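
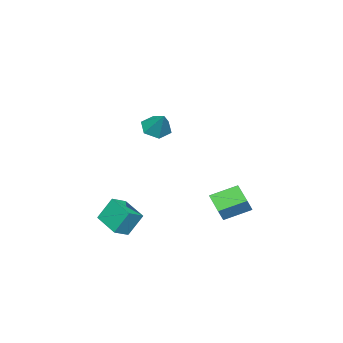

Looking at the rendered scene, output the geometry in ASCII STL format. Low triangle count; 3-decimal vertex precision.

solid 
facet normal -0.311 0.400 0.862
outer loop
vertex 2.717 -3.963 -2.577
vertex 3.581 -4.243 -2.135
vertex 3.425 -2.469 -3.015
endloop
endfacet
facet normal -0.855 0.277 -0.438
outer loop
vertex 3.899 -3.077 -4.325
vertex 2.717 -3.963 -2.577
vertex 3.425 -2.469 -3.015
endloop
endfacet
facet normal -0.311 0.400 0.862
outer loop
vertex 3.425 -2.469 -3.015
vertex 3.581 -4.243 -2.135
vertex 4.289 -2.749 -2.573
endloop
endfacet
facet normal 0.414 0.874 -0.256
outer loop
vertex 4.289 -2.749 -2.573
vertex 3.899 -3.077 -4.325
vertex 3.425 -2.469 -3.015
endloop
endfacet
facet normal -0.414 -0.874 0.256
outer loop
vertex 2.717 -3.963 -2.577
vertex 4.055 -4.851 -3.445
vertex 3.581 -4.243 -2.135
endloop
endfacet
facet normal -0.855 0.277 -0.438
outer loop
vertex 3.191 -4.571 -3.887
vertex 2.717 -3.963 -2.577
vertex 3.899 -3.077 -4.325
endloop
endfacet
facet normal -0.414 -0.874 0.256
outer loop
vertex 3.191 -4.571 -3.887
vertex 4.055 -4.851 -3.445
vertex 2.717 -3.963 -2.577
endloop
endfacet
facet normal 0.855 -0.277 0.438
outer loop
vertex 3.581 -4.243 -2.135
vertex 4.055 -4.851 -3.445
vertex 4.289 -2.749 -2.573
endloop
endfacet
facet normal 0.414 0.874 -0.256
outer loop
vertex 4.763 -3.357 -3.883
vertex 3.899 -3.077 -4.325
vertex 4.289 -2.749 -2.573
endloop
endfacet
facet normal 0.855 -0.277 0.438
outer loop
vertex 4.289 -2.749 -2.573
vertex 4.055 -4.851 -3.445
vertex 4.763 -3.357 -3.883
endloop
endfacet
facet normal 0.311 -0.400 -0.862
outer loop
vertex 4.763 -3.357 -3.883
vertex 3.191 -4.571 -3.887
vertex 3.899 -3.077 -4.325
endloop
endfacet
facet normal 0.311 -0.400 -0.862
outer loop
vertex 4.055 -4.851 -3.445
vertex 3.191 -4.571 -3.887
vertex 4.763 -3.357 -3.883
endloop
endfacet
facet normal -0.595 -0.705 0.386
outer loop
vertex -0.187 -0.692 -2.509
vertex -1.157 0.477 -1.868
vertex -0.729 -0.688 -3.338
endloop
endfacet
facet normal 0.589 -0.709 -0.388
outer loop
vertex 0.157 0.363 -3.912
vertex -0.187 -0.692 -2.509
vertex -0.729 -0.688 -3.338
endloop
endfacet
facet normal -0.595 -0.705 0.386
outer loop
vertex -0.729 -0.688 -3.338
vertex -1.157 0.477 -1.868
vertex -1.7 0.482 -2.696
endloop
endfacet
facet normal -0.548 0.005 -0.837
outer loop
vertex -1.7 0.482 -2.696
vertex 0.157 0.363 -3.912
vertex -0.729 -0.688 -3.338
endloop
endfacet
facet normal 0.548 -0.005 0.837
outer loop
vertex -0.187 -0.692 -2.509
vertex -0.271 1.528 -2.442
vertex -1.157 0.477 -1.868
endloop
endfacet
facet normal 0.587 -0.709 -0.389
outer loop
vertex 0.7 0.358 -3.084
vertex -0.187 -0.692 -2.509
vertex 0.157 0.363 -3.912
endloop
endfacet
facet normal 0.548 -0.005 0.837
outer loop
vertex 0.7 0.358 -3.084
vertex -0.271 1.528 -2.442
vertex -0.187 -0.692 -2.509
endloop
endfacet
facet normal -0.588 0.709 0.390
outer loop
vertex -1.157 0.477 -1.868
vertex -0.271 1.528 -2.442
vertex -1.7 0.482 -2.696
endloop
endfacet
facet normal -0.548 0.004 -0.837
outer loop
vertex -0.813 1.532 -3.271
vertex 0.157 0.363 -3.912
vertex -1.7 0.482 -2.696
endloop
endfacet
facet normal -0.588 0.709 0.388
outer loop
vertex -1.7 0.482 -2.696
vertex -0.271 1.528 -2.442
vertex -0.813 1.532 -3.271
endloop
endfacet
facet normal 0.595 0.705 -0.386
outer loop
vertex -0.813 1.532 -3.271
vertex 0.7 0.358 -3.084
vertex 0.157 0.363 -3.912
endloop
endfacet
facet normal 0.595 0.705 -0.386
outer loop
vertex -0.271 1.528 -2.442
vertex 0.7 0.358 -3.084
vertex -0.813 1.532 -3.271
endloop
endfacet
facet normal -0.367 -0.544 -0.755
outer loop
vertex 3.712 -2.22 2.952
vertex 2.934 -1.974 3.153
vertex 3.39 -1.525 2.608
endloop
endfacet
facet normal 0.922 0.368 -0.119
outer loop
vertex 3.712 -2.22 2.952
vertex 3.39 -1.525 2.608
vertex 3.466 -1.186 4.247
endloop
endfacet
facet normal -0.367 -0.544 -0.755
outer loop
vertex 3.39 -1.525 2.608
vertex 2.934 -1.974 3.153
vertex 2.612 -1.279 2.809
endloop
endfacet
facet normal 0.246 0.947 -0.207
outer loop
vertex 3.39 -1.525 2.608
vertex 2.612 -1.279 2.809
vertex 3.466 -1.186 4.247
endloop
endfacet
facet normal -0.366 -0.544 -0.755
outer loop
vertex 2.612 -1.279 2.809
vertex 2.934 -1.974 3.153
vertex 2.157 -1.728 3.353
endloop
endfacet
facet normal -0.511 0.822 0.251
outer loop
vertex 2.612 -1.279 2.809
vertex 2.157 -1.728 3.353
vertex 3.466 -1.186 4.247
endloop
endfacet
facet normal -0.366 -0.543 -0.756
outer loop
vertex 2.157 -1.728 3.353
vertex 2.934 -1.974 3.153
vertex 2.479 -2.424 3.697
endloop
endfacet
facet normal -0.593 0.119 0.796
outer loop
vertex 2.157 -1.728 3.353
vertex 2.479 -2.424 3.697
vertex 3.466 -1.186 4.247
endloop
endfacet
facet normal -0.365 -0.544 -0.755
outer loop
vertex 2.479 -2.424 3.697
vertex 2.934 -1.974 3.153
vertex 3.257 -2.669 3.497
endloop
endfacet
facet normal 0.083 -0.459 0.885
outer loop
vertex 2.479 -2.424 3.697
vertex 3.257 -2.669 3.497
vertex 3.466 -1.186 4.247
endloop
endfacet
facet normal -0.367 -0.544 -0.755
outer loop
vertex 3.257 -2.669 3.497
vertex 2.934 -1.974 3.153
vertex 3.712 -2.22 2.952
endloop
endfacet
facet normal 0.841 -0.334 0.426
outer loop
vertex 3.257 -2.669 3.497
vertex 3.712 -2.22 2.952
vertex 3.466 -1.186 4.247
endloop
endfacet

endsolid


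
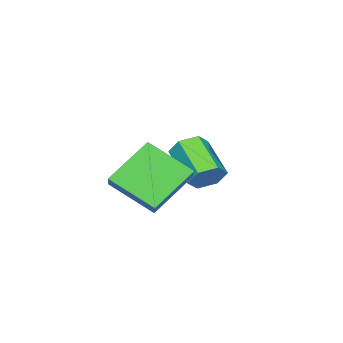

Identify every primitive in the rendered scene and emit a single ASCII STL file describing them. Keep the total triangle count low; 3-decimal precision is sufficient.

solid 
facet normal -0.680 -0.459 -0.572
outer loop
vertex -1.553 -2.811 -2.741
vertex -1.757 -1.416 -3.618
vertex -0.31 -3.308 -3.82
endloop
endfacet
facet normal 0.123 -0.840 0.528
outer loop
vertex 0.377 -2.844 -3.242
vertex -1.553 -2.811 -2.741
vertex -0.31 -3.308 -3.82
endloop
endfacet
facet normal -0.680 -0.459 -0.572
outer loop
vertex -0.31 -3.308 -3.82
vertex -1.757 -1.416 -3.618
vertex -0.513 -1.913 -4.697
endloop
endfacet
facet normal 0.723 -0.289 -0.627
outer loop
vertex -0.513 -1.913 -4.697
vertex 0.377 -2.844 -3.242
vertex -0.31 -3.308 -3.82
endloop
endfacet
facet normal -0.723 0.289 0.628
outer loop
vertex -1.553 -2.811 -2.741
vertex -1.07 -0.952 -3.04
vertex -1.757 -1.416 -3.618
endloop
endfacet
facet normal 0.123 -0.840 0.529
outer loop
vertex -0.867 -2.347 -2.163
vertex -1.553 -2.811 -2.741
vertex 0.377 -2.844 -3.242
endloop
endfacet
facet normal -0.724 0.289 0.627
outer loop
vertex -0.867 -2.347 -2.163
vertex -1.07 -0.952 -3.04
vertex -1.553 -2.811 -2.741
endloop
endfacet
facet normal -0.123 0.840 -0.528
outer loop
vertex -1.757 -1.416 -3.618
vertex -1.07 -0.952 -3.04
vertex -0.513 -1.913 -4.697
endloop
endfacet
facet normal 0.724 -0.288 -0.627
outer loop
vertex 0.173 -1.449 -4.119
vertex 0.377 -2.844 -3.242
vertex -0.513 -1.913 -4.697
endloop
endfacet
facet normal -0.123 0.840 -0.528
outer loop
vertex -0.513 -1.913 -4.697
vertex -1.07 -0.952 -3.04
vertex 0.173 -1.449 -4.119
endloop
endfacet
facet normal 0.680 0.459 0.572
outer loop
vertex 0.173 -1.449 -4.119
vertex -0.867 -2.347 -2.163
vertex 0.377 -2.844 -3.242
endloop
endfacet
facet normal 0.680 0.459 0.572
outer loop
vertex -1.07 -0.952 -3.04
vertex -0.867 -2.347 -2.163
vertex 0.173 -1.449 -4.119
endloop
endfacet
facet normal 0.454 0.717 -0.529
outer loop
vertex -2.732 -2.192 -4.445
vertex -3.207 -1.798 -4.319
vertex -2.711 -1.827 -3.932
endloop
endfacet
facet normal 0.890 -0.388 0.239
outer loop
vertex -2.732 -2.192 -4.445
vertex -2.711 -1.827 -3.932
vertex -3.418 -3.275 -3.647
endloop
endfacet
facet normal 0.891 -0.388 0.237
outer loop
vertex -3.418 -3.275 -3.647
vertex -2.711 -1.827 -3.932
vertex -3.396 -2.911 -3.134
endloop
endfacet
facet normal -0.453 -0.718 0.529
outer loop
vertex -3.418 -3.275 -3.647
vertex -3.396 -2.911 -3.134
vertex -3.893 -2.882 -3.521
endloop
endfacet
facet normal 0.454 0.718 -0.528
outer loop
vertex -2.711 -1.827 -3.932
vertex -3.207 -1.798 -4.319
vertex -3.186 -1.434 -3.806
endloop
endfacet
facet normal 0.474 0.308 0.825
outer loop
vertex -2.711 -1.827 -3.932
vertex -3.186 -1.434 -3.806
vertex -3.396 -2.911 -3.134
endloop
endfacet
facet normal 0.473 0.308 0.825
outer loop
vertex -3.396 -2.911 -3.134
vertex -3.186 -1.434 -3.806
vertex -3.872 -2.517 -3.008
endloop
endfacet
facet normal -0.454 -0.717 0.529
outer loop
vertex -3.396 -2.911 -3.134
vertex -3.872 -2.517 -3.008
vertex -3.893 -2.882 -3.521
endloop
endfacet
facet normal 0.454 0.718 -0.528
outer loop
vertex -3.186 -1.434 -3.806
vertex -3.207 -1.798 -4.319
vertex -3.682 -1.405 -4.193
endloop
endfacet
facet normal -0.416 0.695 0.586
outer loop
vertex -3.186 -1.434 -3.806
vertex -3.682 -1.405 -4.193
vertex -3.872 -2.517 -3.008
endloop
endfacet
facet normal -0.416 0.695 0.586
outer loop
vertex -3.872 -2.517 -3.008
vertex -3.682 -1.405 -4.193
vertex -4.368 -2.488 -3.395
endloop
endfacet
facet normal -0.454 -0.717 0.529
outer loop
vertex -3.872 -2.517 -3.008
vertex -4.368 -2.488 -3.395
vertex -3.893 -2.882 -3.521
endloop
endfacet
facet normal 0.453 0.718 -0.529
outer loop
vertex -3.682 -1.405 -4.193
vertex -3.207 -1.798 -4.319
vertex -3.704 -1.769 -4.706
endloop
endfacet
facet normal -0.890 0.389 -0.238
outer loop
vertex -3.682 -1.405 -4.193
vertex -3.704 -1.769 -4.706
vertex -4.368 -2.488 -3.395
endloop
endfacet
facet normal -0.891 0.387 -0.239
outer loop
vertex -4.368 -2.488 -3.395
vertex -3.704 -1.769 -4.706
vertex -4.389 -2.853 -3.908
endloop
endfacet
facet normal -0.454 -0.717 0.529
outer loop
vertex -4.368 -2.488 -3.395
vertex -4.389 -2.853 -3.908
vertex -3.893 -2.882 -3.521
endloop
endfacet
facet normal 0.454 0.717 -0.529
outer loop
vertex -3.704 -1.769 -4.706
vertex -3.207 -1.798 -4.319
vertex -3.228 -2.163 -4.832
endloop
endfacet
facet normal -0.474 -0.308 -0.825
outer loop
vertex -3.704 -1.769 -4.706
vertex -3.228 -2.163 -4.832
vertex -4.389 -2.853 -3.908
endloop
endfacet
facet normal -0.474 -0.308 -0.825
outer loop
vertex -4.389 -2.853 -3.908
vertex -3.228 -2.163 -4.832
vertex -3.914 -3.246 -4.034
endloop
endfacet
facet normal -0.454 -0.718 0.528
outer loop
vertex -4.389 -2.853 -3.908
vertex -3.914 -3.246 -4.034
vertex -3.893 -2.882 -3.521
endloop
endfacet
facet normal 0.454 0.717 -0.529
outer loop
vertex -3.228 -2.163 -4.832
vertex -3.207 -1.798 -4.319
vertex -2.732 -2.192 -4.445
endloop
endfacet
facet normal 0.416 -0.695 -0.586
outer loop
vertex -3.228 -2.163 -4.832
vertex -2.732 -2.192 -4.445
vertex -3.914 -3.246 -4.034
endloop
endfacet
facet normal 0.416 -0.695 -0.586
outer loop
vertex -3.914 -3.246 -4.034
vertex -2.732 -2.192 -4.445
vertex -3.418 -3.275 -3.647
endloop
endfacet
facet normal -0.454 -0.718 0.528
outer loop
vertex -3.914 -3.246 -4.034
vertex -3.418 -3.275 -3.647
vertex -3.893 -2.882 -3.521
endloop
endfacet

endsolid


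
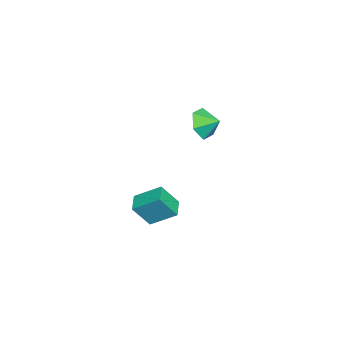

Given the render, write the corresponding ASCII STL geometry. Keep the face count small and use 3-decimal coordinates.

solid 
facet normal -0.968 -0.141 0.210
outer loop
vertex 0.051 -3.353 -3.613
vertex 0.04 -1.919 -2.699
vertex -0.353 -2.523 -4.92
endloop
endfacet
facet normal 0.006 -0.843 -0.537
outer loop
vertex 0.76 -2.361 -5.161
vertex 0.051 -3.353 -3.613
vertex -0.353 -2.523 -4.92
endloop
endfacet
facet normal -0.968 -0.141 0.210
outer loop
vertex -0.353 -2.523 -4.92
vertex 0.04 -1.919 -2.699
vertex -0.364 -1.09 -4.006
endloop
endfacet
facet normal -0.252 0.519 -0.817
outer loop
vertex -0.364 -1.09 -4.006
vertex 0.76 -2.361 -5.161
vertex -0.353 -2.523 -4.92
endloop
endfacet
facet normal 0.252 -0.519 0.817
outer loop
vertex 0.051 -3.353 -3.613
vertex 1.153 -1.757 -2.94
vertex 0.04 -1.919 -2.699
endloop
endfacet
facet normal 0.007 -0.843 -0.537
outer loop
vertex 1.164 -3.19 -3.854
vertex 0.051 -3.353 -3.613
vertex 0.76 -2.361 -5.161
endloop
endfacet
facet normal 0.253 -0.519 0.817
outer loop
vertex 1.164 -3.19 -3.854
vertex 1.153 -1.757 -2.94
vertex 0.051 -3.353 -3.613
endloop
endfacet
facet normal -0.006 0.844 0.537
outer loop
vertex 0.04 -1.919 -2.699
vertex 1.153 -1.757 -2.94
vertex -0.364 -1.09 -4.006
endloop
endfacet
facet normal -0.253 0.519 -0.817
outer loop
vertex 0.749 -0.927 -4.247
vertex 0.76 -2.361 -5.161
vertex -0.364 -1.09 -4.006
endloop
endfacet
facet normal -0.007 0.843 0.538
outer loop
vertex -0.364 -1.09 -4.006
vertex 1.153 -1.757 -2.94
vertex 0.749 -0.927 -4.247
endloop
endfacet
facet normal 0.968 0.141 -0.210
outer loop
vertex 0.749 -0.927 -4.247
vertex 1.164 -3.19 -3.854
vertex 0.76 -2.361 -5.161
endloop
endfacet
facet normal 0.968 0.141 -0.210
outer loop
vertex 1.153 -1.757 -2.94
vertex 1.164 -3.19 -3.854
vertex 0.749 -0.927 -4.247
endloop
endfacet
facet normal -0.207 -0.882 -0.424
outer loop
vertex 1.011 0.447 1.729
vertex 0.295 0.275 2.436
vertex 0.051 0.75 1.567
endloop
endfacet
facet normal 0.336 0.856 -0.392
outer loop
vertex 1.011 0.447 1.729
vertex 0.051 0.75 1.567
vertex 0.505 1.165 2.864
endloop
endfacet
facet normal -0.207 -0.882 -0.424
outer loop
vertex 0.051 0.75 1.567
vertex 0.295 0.275 2.436
vertex -0.665 0.578 2.274
endloop
endfacet
facet normal -0.377 0.912 -0.160
outer loop
vertex 0.051 0.75 1.567
vertex -0.665 0.578 2.274
vertex 0.505 1.165 2.864
endloop
endfacet
facet normal -0.207 -0.882 -0.424
outer loop
vertex -0.665 0.578 2.274
vertex 0.295 0.275 2.436
vertex -0.42 0.103 3.142
endloop
endfacet
facet normal -0.577 0.637 0.511
outer loop
vertex -0.665 0.578 2.274
vertex -0.42 0.103 3.142
vertex 0.505 1.165 2.864
endloop
endfacet
facet normal -0.207 -0.881 -0.425
outer loop
vertex -0.42 0.103 3.142
vertex 0.295 0.275 2.436
vertex 0.54 -0.201 3.304
endloop
endfacet
facet normal -0.064 0.304 0.950
outer loop
vertex -0.42 0.103 3.142
vertex 0.54 -0.201 3.304
vertex 0.505 1.165 2.864
endloop
endfacet
facet normal -0.207 -0.881 -0.425
outer loop
vertex 0.54 -0.201 3.304
vertex 0.295 0.275 2.436
vertex 1.256 -0.029 2.598
endloop
endfacet
facet normal 0.649 0.248 0.719
outer loop
vertex 0.54 -0.201 3.304
vertex 1.256 -0.029 2.598
vertex 0.505 1.165 2.864
endloop
endfacet
facet normal -0.207 -0.881 -0.424
outer loop
vertex 1.256 -0.029 2.598
vertex 0.295 0.275 2.436
vertex 1.011 0.447 1.729
endloop
endfacet
facet normal 0.850 0.524 0.047
outer loop
vertex 1.256 -0.029 2.598
vertex 1.011 0.447 1.729
vertex 0.505 1.165 2.864
endloop
endfacet

endsolid


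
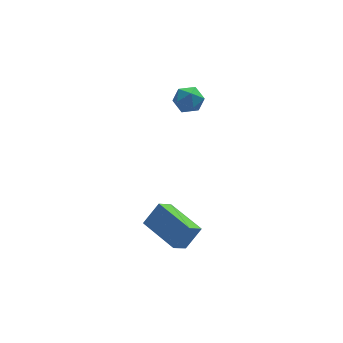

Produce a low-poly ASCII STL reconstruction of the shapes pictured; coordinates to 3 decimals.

solid 
facet normal -0.653 -0.472 0.592
outer loop
vertex -0.564 -4.618 -2.351
vertex -1.598 -2.763 -2.012
vertex -1.355 -4.863 -3.418
endloop
endfacet
facet normal 0.480 -0.863 -0.158
outer loop
vertex -0.682 -4.377 -4.028
vertex -0.564 -4.618 -2.351
vertex -1.355 -4.863 -3.418
endloop
endfacet
facet normal -0.653 -0.472 0.592
outer loop
vertex -1.355 -4.863 -3.418
vertex -1.598 -2.763 -2.012
vertex -2.388 -3.008 -3.079
endloop
endfacet
facet normal -0.585 -0.181 -0.790
outer loop
vertex -2.388 -3.008 -3.079
vertex -0.682 -4.377 -4.028
vertex -1.355 -4.863 -3.418
endloop
endfacet
facet normal 0.585 0.182 0.790
outer loop
vertex -0.564 -4.618 -2.351
vertex -0.925 -2.277 -2.622
vertex -1.598 -2.763 -2.012
endloop
endfacet
facet normal 0.481 -0.863 -0.158
outer loop
vertex 0.108 -4.132 -2.961
vertex -0.564 -4.618 -2.351
vertex -0.682 -4.377 -4.028
endloop
endfacet
facet normal 0.586 0.182 0.790
outer loop
vertex 0.108 -4.132 -2.961
vertex -0.925 -2.277 -2.622
vertex -0.564 -4.618 -2.351
endloop
endfacet
facet normal -0.480 0.863 0.158
outer loop
vertex -1.598 -2.763 -2.012
vertex -0.925 -2.277 -2.622
vertex -2.388 -3.008 -3.079
endloop
endfacet
facet normal -0.585 -0.182 -0.790
outer loop
vertex -1.716 -2.522 -3.689
vertex -0.682 -4.377 -4.028
vertex -2.388 -3.008 -3.079
endloop
endfacet
facet normal -0.480 0.863 0.158
outer loop
vertex -2.388 -3.008 -3.079
vertex -0.925 -2.277 -2.622
vertex -1.716 -2.522 -3.689
endloop
endfacet
facet normal 0.653 0.472 -0.592
outer loop
vertex -1.716 -2.522 -3.689
vertex 0.108 -4.132 -2.961
vertex -0.682 -4.377 -4.028
endloop
endfacet
facet normal 0.653 0.472 -0.592
outer loop
vertex -0.925 -2.277 -2.622
vertex 0.108 -4.132 -2.961
vertex -1.716 -2.522 -3.689
endloop
endfacet
facet normal -0.433 0.763 -0.479
outer loop
vertex 0.804 2.501 0.443
vertex 0.147 2.457 0.967
vertex 0.804 2.948 1.155
endloop
endfacet
facet normal 0.279 0.813 -0.511
outer loop
vertex 0.804 2.501 0.443
vertex 0.804 2.948 1.155
vertex 1.504 2.553 0.908
endloop
endfacet
facet normal 0.528 0.221 -0.820
outer loop
vertex 0.804 2.501 0.443
vertex 1.504 2.553 0.908
vertex 1.28 1.817 0.565
endloop
endfacet
facet normal -0.030 -0.196 -0.980
outer loop
vertex 0.804 2.501 0.443
vertex 1.28 1.817 0.565
vertex 0.441 1.759 0.602
endloop
endfacet
facet normal -0.623 0.140 -0.770
outer loop
vertex 0.804 2.501 0.443
vertex 0.441 1.759 0.602
vertex 0.147 2.457 0.967
endloop
endfacet
facet normal 0.527 0.835 0.159
outer loop
vertex 1.504 2.553 0.908
vertex 0.804 2.948 1.155
vertex 1.279 2.541 1.718
endloop
endfacet
facet normal -0.623 0.754 0.207
outer loop
vertex 0.804 2.948 1.155
vertex 0.147 2.457 0.967
vertex 0.44 2.483 1.755
endloop
endfacet
facet normal -0.931 -0.255 -0.262
outer loop
vertex 0.147 2.457 0.967
vertex 0.441 1.759 0.602
vertex 0.216 1.747 1.412
endloop
endfacet
facet normal 0.029 -0.798 -0.601
outer loop
vertex 0.441 1.759 0.602
vertex 1.28 1.817 0.565
vertex 0.916 1.352 1.165
endloop
endfacet
facet normal 0.931 -0.124 -0.342
outer loop
vertex 1.28 1.817 0.565
vertex 1.504 2.553 0.908
vertex 1.573 1.843 1.353
endloop
endfacet
facet normal 0.030 0.196 0.980
outer loop
vertex 0.916 1.799 1.877
vertex 1.279 2.541 1.718
vertex 0.44 2.483 1.755
endloop
endfacet
facet normal -0.528 -0.221 0.820
outer loop
vertex 0.916 1.799 1.877
vertex 0.44 2.483 1.755
vertex 0.216 1.747 1.412
endloop
endfacet
facet normal -0.279 -0.813 0.511
outer loop
vertex 0.916 1.799 1.877
vertex 0.216 1.747 1.412
vertex 0.916 1.352 1.165
endloop
endfacet
facet normal 0.433 -0.763 0.479
outer loop
vertex 0.916 1.799 1.877
vertex 0.916 1.352 1.165
vertex 1.573 1.843 1.353
endloop
endfacet
facet normal 0.623 -0.140 0.770
outer loop
vertex 0.916 1.799 1.877
vertex 1.573 1.843 1.353
vertex 1.279 2.541 1.718
endloop
endfacet
facet normal -0.029 0.798 0.601
outer loop
vertex 0.44 2.483 1.755
vertex 1.279 2.541 1.718
vertex 0.804 2.948 1.155
endloop
endfacet
facet normal -0.931 0.124 0.342
outer loop
vertex 0.216 1.747 1.412
vertex 0.44 2.483 1.755
vertex 0.147 2.457 0.967
endloop
endfacet
facet normal -0.527 -0.835 -0.159
outer loop
vertex 0.916 1.352 1.165
vertex 0.216 1.747 1.412
vertex 0.441 1.759 0.602
endloop
endfacet
facet normal 0.623 -0.754 -0.207
outer loop
vertex 1.573 1.843 1.353
vertex 0.916 1.352 1.165
vertex 1.28 1.817 0.565
endloop
endfacet
facet normal 0.931 0.255 0.262
outer loop
vertex 1.279 2.541 1.718
vertex 1.573 1.843 1.353
vertex 1.504 2.553 0.908
endloop
endfacet

endsolid


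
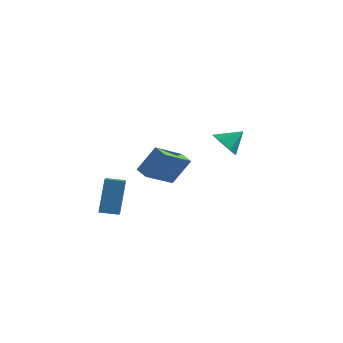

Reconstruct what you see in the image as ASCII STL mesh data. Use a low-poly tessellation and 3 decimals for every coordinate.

solid 
facet normal -0.930 -0.344 0.129
outer loop
vertex -3.364 -0.494 -2.405
vertex -4.124 1.245 -3.257
vertex -3.293 -1.406 -4.328
endloop
endfacet
facet normal 0.365 -0.836 0.410
outer loop
vertex -2.316 -1.045 -4.463
vertex -3.364 -0.494 -2.405
vertex -3.293 -1.406 -4.328
endloop
endfacet
facet normal -0.930 -0.344 0.129
outer loop
vertex -3.293 -1.406 -4.328
vertex -4.124 1.245 -3.257
vertex -4.053 0.333 -5.18
endloop
endfacet
facet normal 0.033 -0.428 -0.903
outer loop
vertex -4.053 0.333 -5.18
vertex -2.316 -1.045 -4.463
vertex -3.293 -1.406 -4.328
endloop
endfacet
facet normal -0.033 0.428 0.903
outer loop
vertex -3.364 -0.494 -2.405
vertex -3.147 1.606 -3.392
vertex -4.124 1.245 -3.257
endloop
endfacet
facet normal 0.365 -0.836 0.410
outer loop
vertex -2.387 -0.133 -2.54
vertex -3.364 -0.494 -2.405
vertex -2.316 -1.045 -4.463
endloop
endfacet
facet normal -0.033 0.428 0.903
outer loop
vertex -2.387 -0.133 -2.54
vertex -3.147 1.606 -3.392
vertex -3.364 -0.494 -2.405
endloop
endfacet
facet normal -0.365 0.836 -0.410
outer loop
vertex -4.124 1.245 -3.257
vertex -3.147 1.606 -3.392
vertex -4.053 0.333 -5.18
endloop
endfacet
facet normal 0.033 -0.428 -0.903
outer loop
vertex -3.076 0.694 -5.315
vertex -2.316 -1.045 -4.463
vertex -4.053 0.333 -5.18
endloop
endfacet
facet normal -0.365 0.836 -0.410
outer loop
vertex -4.053 0.333 -5.18
vertex -3.147 1.606 -3.392
vertex -3.076 0.694 -5.315
endloop
endfacet
facet normal 0.930 0.344 -0.129
outer loop
vertex -3.076 0.694 -5.315
vertex -2.387 -0.133 -2.54
vertex -2.316 -1.045 -4.463
endloop
endfacet
facet normal 0.930 0.344 -0.129
outer loop
vertex -3.147 1.606 -3.392
vertex -2.387 -0.133 -2.54
vertex -3.076 0.694 -5.315
endloop
endfacet
facet normal -0.829 0.508 0.232
outer loop
vertex -1.611 1.888 -0.842
vertex -0.867 3.598 -1.931
vertex -2.39 1.289 -2.314
endloop
endfacet
facet normal -0.344 -0.792 0.504
outer loop
vertex -1.693 0.862 -2.509
vertex -1.611 1.888 -0.842
vertex -2.39 1.289 -2.314
endloop
endfacet
facet normal -0.829 0.508 0.232
outer loop
vertex -2.39 1.289 -2.314
vertex -0.867 3.598 -1.931
vertex -1.646 2.999 -3.403
endloop
endfacet
facet normal -0.440 -0.338 -0.832
outer loop
vertex -1.646 2.999 -3.403
vertex -1.693 0.862 -2.509
vertex -2.39 1.289 -2.314
endloop
endfacet
facet normal 0.440 0.338 0.832
outer loop
vertex -1.611 1.888 -0.842
vertex -0.17 3.171 -2.126
vertex -0.867 3.598 -1.931
endloop
endfacet
facet normal -0.344 -0.792 0.504
outer loop
vertex -0.914 1.461 -1.037
vertex -1.611 1.888 -0.842
vertex -1.693 0.862 -2.509
endloop
endfacet
facet normal 0.440 0.338 0.832
outer loop
vertex -0.914 1.461 -1.037
vertex -0.17 3.171 -2.126
vertex -1.611 1.888 -0.842
endloop
endfacet
facet normal 0.344 0.792 -0.504
outer loop
vertex -0.867 3.598 -1.931
vertex -0.17 3.171 -2.126
vertex -1.646 2.999 -3.403
endloop
endfacet
facet normal -0.440 -0.338 -0.832
outer loop
vertex -0.949 2.572 -3.598
vertex -1.693 0.862 -2.509
vertex -1.646 2.999 -3.403
endloop
endfacet
facet normal 0.344 0.792 -0.504
outer loop
vertex -1.646 2.999 -3.403
vertex -0.17 3.171 -2.126
vertex -0.949 2.572 -3.598
endloop
endfacet
facet normal 0.829 -0.508 -0.232
outer loop
vertex -0.949 2.572 -3.598
vertex -0.914 1.461 -1.037
vertex -1.693 0.862 -2.509
endloop
endfacet
facet normal 0.829 -0.508 -0.232
outer loop
vertex -0.17 3.171 -2.126
vertex -0.914 1.461 -1.037
vertex -0.949 2.572 -3.598
endloop
endfacet
facet normal -0.572 -0.550 -0.609
outer loop
vertex 4.122 -2.365 1.874
vertex 3.565 -1.75 1.842
vertex 4.183 -1.78 1.289
endloop
endfacet
facet normal 0.994 -0.112 -0.009
outer loop
vertex 4.122 -2.365 1.874
vertex 4.183 -1.78 1.289
vertex 4.275 -1.07 2.598
endloop
endfacet
facet normal -0.572 -0.550 -0.609
outer loop
vertex 4.183 -1.78 1.289
vertex 3.565 -1.75 1.842
vertex 3.626 -1.165 1.257
endloop
endfacet
facet normal 0.695 0.610 -0.380
outer loop
vertex 4.183 -1.78 1.289
vertex 3.626 -1.165 1.257
vertex 4.275 -1.07 2.598
endloop
endfacet
facet normal -0.572 -0.549 -0.609
outer loop
vertex 3.626 -1.165 1.257
vertex 3.565 -1.75 1.842
vertex 3.009 -1.136 1.811
endloop
endfacet
facet normal -0.012 0.998 -0.065
outer loop
vertex 3.626 -1.165 1.257
vertex 3.009 -1.136 1.811
vertex 4.275 -1.07 2.598
endloop
endfacet
facet normal -0.572 -0.549 -0.609
outer loop
vertex 3.009 -1.136 1.811
vertex 3.565 -1.75 1.842
vertex 2.948 -1.721 2.396
endloop
endfacet
facet normal -0.420 0.663 0.620
outer loop
vertex 3.009 -1.136 1.811
vertex 2.948 -1.721 2.396
vertex 4.275 -1.07 2.598
endloop
endfacet
facet normal -0.573 -0.549 -0.609
outer loop
vertex 2.948 -1.721 2.396
vertex 3.565 -1.75 1.842
vertex 3.504 -2.336 2.427
endloop
endfacet
facet normal -0.121 -0.060 0.991
outer loop
vertex 2.948 -1.721 2.396
vertex 3.504 -2.336 2.427
vertex 4.275 -1.07 2.598
endloop
endfacet
facet normal -0.571 -0.549 -0.610
outer loop
vertex 3.504 -2.336 2.427
vertex 3.565 -1.75 1.842
vertex 4.122 -2.365 1.874
endloop
endfacet
facet normal 0.585 -0.447 0.677
outer loop
vertex 3.504 -2.336 2.427
vertex 4.122 -2.365 1.874
vertex 4.275 -1.07 2.598
endloop
endfacet

endsolid


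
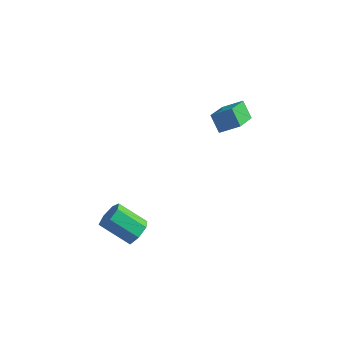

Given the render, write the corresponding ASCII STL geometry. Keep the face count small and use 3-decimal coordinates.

solid 
facet normal 0.806 0.124 -0.579
outer loop
vertex -0.161 -2.212 -2.038
vertex -0.486 -1.694 -2.379
vertex -0.082 -1.655 -1.809
endloop
endfacet
facet normal 0.578 -0.379 0.723
outer loop
vertex -0.161 -2.212 -2.038
vertex -0.082 -1.655 -1.809
vertex -1.409 -2.404 -1.14
endloop
endfacet
facet normal 0.578 -0.379 0.723
outer loop
vertex -1.409 -2.404 -1.14
vertex -0.082 -1.655 -1.809
vertex -1.33 -1.847 -0.911
endloop
endfacet
facet normal -0.806 -0.124 0.579
outer loop
vertex -1.409 -2.404 -1.14
vertex -1.33 -1.847 -0.911
vertex -1.734 -1.886 -1.481
endloop
endfacet
facet normal 0.806 0.124 -0.579
outer loop
vertex -0.082 -1.655 -1.809
vertex -0.486 -1.694 -2.379
vertex -0.307 -1.127 -2.009
endloop
endfacet
facet normal 0.463 0.480 0.746
outer loop
vertex -0.082 -1.655 -1.809
vertex -0.307 -1.127 -2.009
vertex -1.33 -1.847 -0.911
endloop
endfacet
facet normal 0.463 0.480 0.746
outer loop
vertex -1.33 -1.847 -0.911
vertex -0.307 -1.127 -2.009
vertex -1.555 -1.319 -1.111
endloop
endfacet
facet normal -0.806 -0.124 0.579
outer loop
vertex -1.33 -1.847 -0.911
vertex -1.555 -1.319 -1.111
vertex -1.734 -1.886 -1.481
endloop
endfacet
facet normal 0.805 0.124 -0.580
outer loop
vertex -0.307 -1.127 -2.009
vertex -0.486 -1.694 -2.379
vertex -0.667 -1.027 -2.488
endloop
endfacet
facet normal -0.002 0.979 0.206
outer loop
vertex -0.307 -1.127 -2.009
vertex -0.667 -1.027 -2.488
vertex -1.555 -1.319 -1.111
endloop
endfacet
facet normal -0.002 0.979 0.206
outer loop
vertex -1.555 -1.319 -1.111
vertex -0.667 -1.027 -2.488
vertex -1.915 -1.219 -1.59
endloop
endfacet
facet normal -0.805 -0.124 0.580
outer loop
vertex -1.555 -1.319 -1.111
vertex -1.915 -1.219 -1.59
vertex -1.734 -1.886 -1.481
endloop
endfacet
facet normal 0.805 0.124 -0.580
outer loop
vertex -0.667 -1.027 -2.488
vertex -0.486 -1.694 -2.379
vertex -0.891 -1.429 -2.885
endloop
endfacet
facet normal -0.464 0.740 -0.487
outer loop
vertex -0.667 -1.027 -2.488
vertex -0.891 -1.429 -2.885
vertex -1.915 -1.219 -1.59
endloop
endfacet
facet normal -0.464 0.740 -0.487
outer loop
vertex -1.915 -1.219 -1.59
vertex -0.891 -1.429 -2.885
vertex -2.139 -1.621 -1.987
endloop
endfacet
facet normal -0.805 -0.124 0.580
outer loop
vertex -1.915 -1.219 -1.59
vertex -2.139 -1.621 -1.987
vertex -1.734 -1.886 -1.481
endloop
endfacet
facet normal 0.806 0.125 -0.579
outer loop
vertex -0.891 -1.429 -2.885
vertex -0.486 -1.694 -2.379
vertex -0.809 -2.03 -2.901
endloop
endfacet
facet normal -0.577 -0.057 -0.815
outer loop
vertex -0.891 -1.429 -2.885
vertex -0.809 -2.03 -2.901
vertex -2.139 -1.621 -1.987
endloop
endfacet
facet normal -0.577 -0.057 -0.814
outer loop
vertex -2.139 -1.621 -1.987
vertex -0.809 -2.03 -2.901
vertex -2.058 -2.222 -2.002
endloop
endfacet
facet normal -0.805 -0.123 0.580
outer loop
vertex -2.139 -1.621 -1.987
vertex -2.058 -2.222 -2.002
vertex -1.734 -1.886 -1.481
endloop
endfacet
facet normal 0.806 0.124 -0.578
outer loop
vertex -0.809 -2.03 -2.901
vertex -0.486 -1.694 -2.379
vertex -0.485 -2.379 -2.524
endloop
endfacet
facet normal -0.256 -0.809 -0.529
outer loop
vertex -0.809 -2.03 -2.901
vertex -0.485 -2.379 -2.524
vertex -2.058 -2.222 -2.002
endloop
endfacet
facet normal -0.256 -0.809 -0.529
outer loop
vertex -2.058 -2.222 -2.002
vertex -0.485 -2.379 -2.524
vertex -1.733 -2.571 -1.626
endloop
endfacet
facet normal -0.805 -0.124 0.580
outer loop
vertex -2.058 -2.222 -2.002
vertex -1.733 -2.571 -1.626
vertex -1.734 -1.886 -1.481
endloop
endfacet
facet normal 0.805 0.124 -0.580
outer loop
vertex -0.485 -2.379 -2.524
vertex -0.486 -1.694 -2.379
vertex -0.161 -2.212 -2.038
endloop
endfacet
facet normal 0.258 -0.953 0.155
outer loop
vertex -0.485 -2.379 -2.524
vertex -0.161 -2.212 -2.038
vertex -1.733 -2.571 -1.626
endloop
endfacet
facet normal 0.258 -0.953 0.155
outer loop
vertex -1.733 -2.571 -1.626
vertex -0.161 -2.212 -2.038
vertex -1.409 -2.404 -1.14
endloop
endfacet
facet normal -0.805 -0.124 0.580
outer loop
vertex -1.733 -2.571 -1.626
vertex -1.409 -2.404 -1.14
vertex -1.734 -1.886 -1.481
endloop
endfacet
facet normal -0.588 0.348 0.730
outer loop
vertex 2.123 1.985 4.208
vertex 1.947 3.561 3.314
vertex 1.32 1.626 3.732
endloop
endfacet
facet normal 0.096 -0.866 0.491
outer loop
vertex 1.873 1.299 3.046
vertex 2.123 1.985 4.208
vertex 1.32 1.626 3.732
endloop
endfacet
facet normal -0.588 0.348 0.730
outer loop
vertex 1.32 1.626 3.732
vertex 1.947 3.561 3.314
vertex 1.144 3.202 2.838
endloop
endfacet
facet normal -0.803 -0.360 -0.476
outer loop
vertex 1.144 3.202 2.838
vertex 1.873 1.299 3.046
vertex 1.32 1.626 3.732
endloop
endfacet
facet normal 0.803 0.360 0.476
outer loop
vertex 2.123 1.985 4.208
vertex 2.5 3.234 2.628
vertex 1.947 3.561 3.314
endloop
endfacet
facet normal 0.096 -0.866 0.491
outer loop
vertex 2.676 1.658 3.522
vertex 2.123 1.985 4.208
vertex 1.873 1.299 3.046
endloop
endfacet
facet normal 0.803 0.360 0.476
outer loop
vertex 2.676 1.658 3.522
vertex 2.5 3.234 2.628
vertex 2.123 1.985 4.208
endloop
endfacet
facet normal -0.096 0.866 -0.491
outer loop
vertex 1.947 3.561 3.314
vertex 2.5 3.234 2.628
vertex 1.144 3.202 2.838
endloop
endfacet
facet normal -0.803 -0.360 -0.476
outer loop
vertex 1.697 2.875 2.152
vertex 1.873 1.299 3.046
vertex 1.144 3.202 2.838
endloop
endfacet
facet normal -0.096 0.866 -0.491
outer loop
vertex 1.144 3.202 2.838
vertex 2.5 3.234 2.628
vertex 1.697 2.875 2.152
endloop
endfacet
facet normal 0.588 -0.348 -0.730
outer loop
vertex 1.697 2.875 2.152
vertex 2.676 1.658 3.522
vertex 1.873 1.299 3.046
endloop
endfacet
facet normal 0.588 -0.348 -0.730
outer loop
vertex 2.5 3.234 2.628
vertex 2.676 1.658 3.522
vertex 1.697 2.875 2.152
endloop
endfacet

endsolid


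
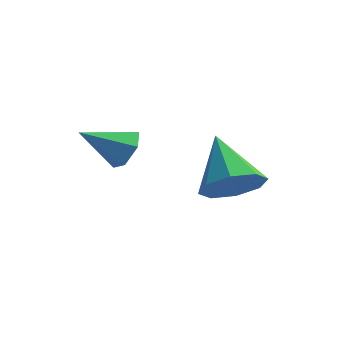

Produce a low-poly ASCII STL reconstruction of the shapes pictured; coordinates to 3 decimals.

solid 
facet normal 0.565 0.642 -0.518
outer loop
vertex -1.054 -2.207 -1.532
vertex -1.367 -1.781 -1.346
vertex -0.916 -1.945 -1.057
endloop
endfacet
facet normal 0.514 -0.806 0.295
outer loop
vertex -1.054 -2.207 -1.532
vertex -0.916 -1.945 -1.057
vertex -2.033 -2.539 -0.734
endloop
endfacet
facet normal 0.566 0.641 -0.519
outer loop
vertex -0.916 -1.945 -1.057
vertex -1.367 -1.781 -1.346
vertex -1.228 -1.519 -0.871
endloop
endfacet
facet normal 0.347 -0.150 0.926
outer loop
vertex -0.916 -1.945 -1.057
vertex -1.228 -1.519 -0.871
vertex -2.033 -2.539 -0.734
endloop
endfacet
facet normal 0.565 0.642 -0.519
outer loop
vertex -1.228 -1.519 -0.871
vertex -1.367 -1.781 -1.346
vertex -1.679 -1.356 -1.16
endloop
endfacet
facet normal -0.381 0.412 0.828
outer loop
vertex -1.228 -1.519 -0.871
vertex -1.679 -1.356 -1.16
vertex -2.033 -2.539 -0.734
endloop
endfacet
facet normal 0.565 0.642 -0.519
outer loop
vertex -1.679 -1.356 -1.16
vertex -1.367 -1.781 -1.346
vertex -1.818 -1.618 -1.635
endloop
endfacet
facet normal -0.943 0.318 0.100
outer loop
vertex -1.679 -1.356 -1.16
vertex -1.818 -1.618 -1.635
vertex -2.033 -2.539 -0.734
endloop
endfacet
facet normal 0.564 0.642 -0.518
outer loop
vertex -1.818 -1.618 -1.635
vertex -1.367 -1.781 -1.346
vertex -1.505 -2.043 -1.821
endloop
endfacet
facet normal -0.776 -0.339 -0.532
outer loop
vertex -1.818 -1.618 -1.635
vertex -1.505 -2.043 -1.821
vertex -2.033 -2.539 -0.734
endloop
endfacet
facet normal 0.565 0.642 -0.518
outer loop
vertex -1.505 -2.043 -1.821
vertex -1.367 -1.781 -1.346
vertex -1.054 -2.207 -1.532
endloop
endfacet
facet normal -0.049 -0.899 -0.434
outer loop
vertex -1.505 -2.043 -1.821
vertex -1.054 -2.207 -1.532
vertex -2.033 -2.539 -0.734
endloop
endfacet
facet normal 0.638 -0.433 -0.637
outer loop
vertex 1.502 -1.044 -1.469
vertex 0.951 -1.087 -1.991
vertex 1.481 -0.573 -1.81
endloop
endfacet
facet normal 0.429 0.542 0.722
outer loop
vertex 1.502 -1.044 -1.469
vertex 1.481 -0.573 -1.81
vertex -0.011 -0.433 -1.029
endloop
endfacet
facet normal 0.638 -0.433 -0.637
outer loop
vertex 1.481 -0.573 -1.81
vertex 0.951 -1.087 -1.991
vertex 1.15 -0.403 -2.257
endloop
endfacet
facet normal 0.202 0.956 0.214
outer loop
vertex 1.481 -0.573 -1.81
vertex 1.15 -0.403 -2.257
vertex -0.011 -0.433 -1.029
endloop
endfacet
facet normal 0.637 -0.433 -0.638
outer loop
vertex 1.15 -0.403 -2.257
vertex 0.951 -1.087 -1.991
vertex 0.702 -0.633 -2.548
endloop
endfacet
facet normal -0.301 0.917 -0.262
outer loop
vertex 1.15 -0.403 -2.257
vertex 0.702 -0.633 -2.548
vertex -0.011 -0.433 -1.029
endloop
endfacet
facet normal 0.638 -0.432 -0.637
outer loop
vertex 0.702 -0.633 -2.548
vertex 0.951 -1.087 -1.991
vertex 0.401 -1.129 -2.513
endloop
endfacet
facet normal -0.786 0.447 -0.428
outer loop
vertex 0.702 -0.633 -2.548
vertex 0.401 -1.129 -2.513
vertex -0.011 -0.433 -1.029
endloop
endfacet
facet normal 0.638 -0.433 -0.637
outer loop
vertex 0.401 -1.129 -2.513
vertex 0.951 -1.087 -1.991
vertex 0.421 -1.6 -2.173
endloop
endfacet
facet normal -0.967 -0.175 -0.186
outer loop
vertex 0.401 -1.129 -2.513
vertex 0.421 -1.6 -2.173
vertex -0.011 -0.433 -1.029
endloop
endfacet
facet normal 0.637 -0.432 -0.638
outer loop
vertex 0.421 -1.6 -2.173
vertex 0.951 -1.087 -1.991
vertex 0.753 -1.77 -1.726
endloop
endfacet
facet normal -0.739 -0.591 0.324
outer loop
vertex 0.421 -1.6 -2.173
vertex 0.753 -1.77 -1.726
vertex -0.011 -0.433 -1.029
endloop
endfacet
facet normal 0.638 -0.432 -0.638
outer loop
vertex 0.753 -1.77 -1.726
vertex 0.951 -1.087 -1.991
vertex 1.2 -1.54 -1.435
endloop
endfacet
facet normal -0.237 -0.552 0.800
outer loop
vertex 0.753 -1.77 -1.726
vertex 1.2 -1.54 -1.435
vertex -0.011 -0.433 -1.029
endloop
endfacet
facet normal 0.638 -0.432 -0.638
outer loop
vertex 1.2 -1.54 -1.435
vertex 0.951 -1.087 -1.991
vertex 1.502 -1.044 -1.469
endloop
endfacet
facet normal 0.247 -0.084 0.965
outer loop
vertex 1.2 -1.54 -1.435
vertex 1.502 -1.044 -1.469
vertex -0.011 -0.433 -1.029
endloop
endfacet

endsolid


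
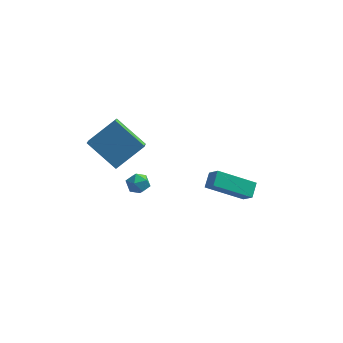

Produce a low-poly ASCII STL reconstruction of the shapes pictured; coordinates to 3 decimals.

solid 
facet normal -0.921 0.380 -0.082
outer loop
vertex -3.625 1.834 -2.618
vertex -3.763 1.632 -2.002
vertex -3.506 2.234 -2.103
endloop
endfacet
facet normal -0.457 0.751 -0.478
outer loop
vertex -3.625 1.834 -2.618
vertex -3.506 2.234 -2.103
vertex -3.066 2.188 -2.596
endloop
endfacet
facet normal -0.154 0.301 -0.941
outer loop
vertex -3.625 1.834 -2.618
vertex -3.066 2.188 -2.596
vertex -3.051 1.558 -2.8
endloop
endfacet
facet normal -0.432 -0.349 -0.832
outer loop
vertex -3.625 1.834 -2.618
vertex -3.051 1.558 -2.8
vertex -3.482 1.214 -2.432
endloop
endfacet
facet normal -0.906 -0.299 -0.301
outer loop
vertex -3.625 1.834 -2.618
vertex -3.482 1.214 -2.432
vertex -3.763 1.632 -2.002
endloop
endfacet
facet normal 0.053 0.998 -0.046
outer loop
vertex -3.066 2.188 -2.596
vertex -3.506 2.234 -2.103
vertex -2.858 2.206 -1.968
endloop
endfacet
facet normal -0.698 0.398 0.595
outer loop
vertex -3.506 2.234 -2.103
vertex -3.763 1.632 -2.002
vertex -3.289 1.862 -1.6
endloop
endfacet
facet normal -0.671 -0.701 0.242
outer loop
vertex -3.763 1.632 -2.002
vertex -3.482 1.214 -2.432
vertex -3.274 1.232 -1.804
endloop
endfacet
facet normal 0.095 -0.780 -0.618
outer loop
vertex -3.482 1.214 -2.432
vertex -3.051 1.558 -2.8
vertex -2.834 1.186 -2.297
endloop
endfacet
facet normal 0.543 0.270 -0.795
outer loop
vertex -3.051 1.558 -2.8
vertex -3.066 2.188 -2.596
vertex -2.577 1.788 -2.398
endloop
endfacet
facet normal 0.432 0.349 0.832
outer loop
vertex -2.715 1.586 -1.782
vertex -2.858 2.206 -1.968
vertex -3.289 1.862 -1.6
endloop
endfacet
facet normal 0.154 -0.301 0.941
outer loop
vertex -2.715 1.586 -1.782
vertex -3.289 1.862 -1.6
vertex -3.274 1.232 -1.804
endloop
endfacet
facet normal 0.457 -0.751 0.478
outer loop
vertex -2.715 1.586 -1.782
vertex -3.274 1.232 -1.804
vertex -2.834 1.186 -2.297
endloop
endfacet
facet normal 0.921 -0.380 0.082
outer loop
vertex -2.715 1.586 -1.782
vertex -2.834 1.186 -2.297
vertex -2.577 1.788 -2.398
endloop
endfacet
facet normal 0.906 0.299 0.301
outer loop
vertex -2.715 1.586 -1.782
vertex -2.577 1.788 -2.398
vertex -2.858 2.206 -1.968
endloop
endfacet
facet normal -0.095 0.780 0.618
outer loop
vertex -3.289 1.862 -1.6
vertex -2.858 2.206 -1.968
vertex -3.506 2.234 -2.103
endloop
endfacet
facet normal -0.543 -0.270 0.795
outer loop
vertex -3.274 1.232 -1.804
vertex -3.289 1.862 -1.6
vertex -3.763 1.632 -2.002
endloop
endfacet
facet normal -0.053 -0.998 0.046
outer loop
vertex -2.834 1.186 -2.297
vertex -3.274 1.232 -1.804
vertex -3.482 1.214 -2.432
endloop
endfacet
facet normal 0.698 -0.398 -0.595
outer loop
vertex -2.577 1.788 -2.398
vertex -2.834 1.186 -2.297
vertex -3.051 1.558 -2.8
endloop
endfacet
facet normal 0.671 0.701 -0.242
outer loop
vertex -2.858 2.206 -1.968
vertex -2.577 1.788 -2.398
vertex -3.066 2.188 -2.596
endloop
endfacet
facet normal -0.505 0.516 -0.692
outer loop
vertex 0.703 -1.315 1.881
vertex 2.438 -0.933 0.899
vertex 0.602 -2.017 1.431
endloop
endfacet
facet normal -0.855 -0.187 0.484
outer loop
vertex 1.062 -2.487 2.061
vertex 0.703 -1.315 1.881
vertex 0.602 -2.017 1.431
endloop
endfacet
facet normal -0.505 0.516 -0.692
outer loop
vertex 0.602 -2.017 1.431
vertex 2.438 -0.933 0.899
vertex 2.338 -1.635 0.449
endloop
endfacet
facet normal -0.119 -0.836 -0.536
outer loop
vertex 2.338 -1.635 0.449
vertex 1.062 -2.487 2.061
vertex 0.602 -2.017 1.431
endloop
endfacet
facet normal 0.119 0.836 0.536
outer loop
vertex 0.703 -1.315 1.881
vertex 2.898 -1.403 1.529
vertex 2.438 -0.933 0.899
endloop
endfacet
facet normal -0.855 -0.188 0.483
outer loop
vertex 1.162 -1.785 2.511
vertex 0.703 -1.315 1.881
vertex 1.062 -2.487 2.061
endloop
endfacet
facet normal 0.119 0.836 0.536
outer loop
vertex 1.162 -1.785 2.511
vertex 2.898 -1.403 1.529
vertex 0.703 -1.315 1.881
endloop
endfacet
facet normal 0.855 0.188 -0.484
outer loop
vertex 2.438 -0.933 0.899
vertex 2.898 -1.403 1.529
vertex 2.338 -1.635 0.449
endloop
endfacet
facet normal -0.120 -0.836 -0.536
outer loop
vertex 2.797 -2.105 1.079
vertex 1.062 -2.487 2.061
vertex 2.338 -1.635 0.449
endloop
endfacet
facet normal 0.855 0.187 -0.484
outer loop
vertex 2.338 -1.635 0.449
vertex 2.898 -1.403 1.529
vertex 2.797 -2.105 1.079
endloop
endfacet
facet normal 0.505 -0.516 0.692
outer loop
vertex 2.797 -2.105 1.079
vertex 1.162 -1.785 2.511
vertex 1.062 -2.487 2.061
endloop
endfacet
facet normal 0.505 -0.516 0.692
outer loop
vertex 2.898 -1.403 1.529
vertex 1.162 -1.785 2.511
vertex 2.797 -2.105 1.079
endloop
endfacet
facet normal -0.745 0.308 0.592
outer loop
vertex -4.806 -2.038 3.915
vertex -3.631 -1.199 4.957
vertex -4.907 -1.186 3.344
endloop
endfacet
facet normal -0.660 -0.471 -0.586
outer loop
vertex -3.469 -1.781 2.203
vertex -4.806 -2.038 3.915
vertex -4.907 -1.186 3.344
endloop
endfacet
facet normal -0.745 0.307 0.592
outer loop
vertex -4.907 -1.186 3.344
vertex -3.631 -1.199 4.957
vertex -3.733 -0.348 4.387
endloop
endfacet
facet normal -0.098 0.827 -0.554
outer loop
vertex -3.733 -0.348 4.387
vertex -3.469 -1.781 2.203
vertex -4.907 -1.186 3.344
endloop
endfacet
facet normal 0.098 -0.826 0.555
outer loop
vertex -4.806 -2.038 3.915
vertex -2.193 -1.794 3.816
vertex -3.631 -1.199 4.957
endloop
endfacet
facet normal -0.659 -0.471 -0.586
outer loop
vertex -3.367 -2.632 2.773
vertex -4.806 -2.038 3.915
vertex -3.469 -1.781 2.203
endloop
endfacet
facet normal 0.098 -0.827 0.554
outer loop
vertex -3.367 -2.632 2.773
vertex -2.193 -1.794 3.816
vertex -4.806 -2.038 3.915
endloop
endfacet
facet normal 0.660 0.471 0.586
outer loop
vertex -3.631 -1.199 4.957
vertex -2.193 -1.794 3.816
vertex -3.733 -0.348 4.387
endloop
endfacet
facet normal -0.099 0.826 -0.554
outer loop
vertex -2.294 -0.942 3.245
vertex -3.469 -1.781 2.203
vertex -3.733 -0.348 4.387
endloop
endfacet
facet normal 0.659 0.471 0.586
outer loop
vertex -3.733 -0.348 4.387
vertex -2.193 -1.794 3.816
vertex -2.294 -0.942 3.245
endloop
endfacet
facet normal 0.745 -0.307 -0.592
outer loop
vertex -2.294 -0.942 3.245
vertex -3.367 -2.632 2.773
vertex -3.469 -1.781 2.203
endloop
endfacet
facet normal 0.745 -0.308 -0.591
outer loop
vertex -2.193 -1.794 3.816
vertex -3.367 -2.632 2.773
vertex -2.294 -0.942 3.245
endloop
endfacet

endsolid


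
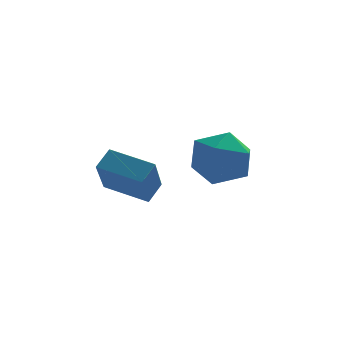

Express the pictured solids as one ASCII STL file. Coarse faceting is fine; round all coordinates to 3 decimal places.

solid 
facet normal -0.993 0.111 0.049
outer loop
vertex 1.902 2.263 -2.789
vertex 1.784 1.112 -2.57
vertex 1.913 1.871 -1.679
endloop
endfacet
facet normal -0.659 0.707 0.256
outer loop
vertex 1.902 2.263 -2.789
vertex 1.913 1.871 -1.679
vertex 2.674 2.703 -2.017
endloop
endfacet
facet normal -0.246 0.927 -0.282
outer loop
vertex 1.902 2.263 -2.789
vertex 2.674 2.703 -2.017
vertex 3.016 2.459 -3.117
endloop
endfacet
facet normal -0.324 0.468 -0.822
outer loop
vertex 1.902 2.263 -2.789
vertex 3.016 2.459 -3.117
vertex 2.466 1.476 -3.459
endloop
endfacet
facet normal -0.786 -0.037 -0.618
outer loop
vertex 1.902 2.263 -2.789
vertex 2.466 1.476 -3.459
vertex 1.784 1.112 -2.57
endloop
endfacet
facet normal -0.235 0.542 0.807
outer loop
vertex 2.674 2.703 -2.017
vertex 1.913 1.871 -1.679
vertex 3.034 1.824 -1.321
endloop
endfacet
facet normal -0.774 -0.422 0.472
outer loop
vertex 1.913 1.871 -1.679
vertex 1.784 1.112 -2.57
vertex 2.484 0.841 -1.663
endloop
endfacet
facet normal -0.439 -0.661 -0.608
outer loop
vertex 1.784 1.112 -2.57
vertex 2.466 1.476 -3.459
vertex 2.826 0.597 -2.763
endloop
endfacet
facet normal 0.306 0.155 -0.939
outer loop
vertex 2.466 1.476 -3.459
vertex 3.016 2.459 -3.117
vertex 3.587 1.429 -3.101
endloop
endfacet
facet normal 0.432 0.899 -0.065
outer loop
vertex 3.016 2.459 -3.117
vertex 2.674 2.703 -2.017
vertex 3.716 2.188 -2.21
endloop
endfacet
facet normal 0.324 -0.468 0.822
outer loop
vertex 3.598 1.037 -1.991
vertex 3.034 1.824 -1.321
vertex 2.484 0.841 -1.663
endloop
endfacet
facet normal 0.246 -0.927 0.282
outer loop
vertex 3.598 1.037 -1.991
vertex 2.484 0.841 -1.663
vertex 2.826 0.597 -2.763
endloop
endfacet
facet normal 0.659 -0.707 -0.256
outer loop
vertex 3.598 1.037 -1.991
vertex 2.826 0.597 -2.763
vertex 3.587 1.429 -3.101
endloop
endfacet
facet normal 0.993 -0.111 -0.049
outer loop
vertex 3.598 1.037 -1.991
vertex 3.587 1.429 -3.101
vertex 3.716 2.188 -2.21
endloop
endfacet
facet normal 0.786 0.037 0.618
outer loop
vertex 3.598 1.037 -1.991
vertex 3.716 2.188 -2.21
vertex 3.034 1.824 -1.321
endloop
endfacet
facet normal -0.306 -0.155 0.939
outer loop
vertex 2.484 0.841 -1.663
vertex 3.034 1.824 -1.321
vertex 1.913 1.871 -1.679
endloop
endfacet
facet normal -0.432 -0.899 0.065
outer loop
vertex 2.826 0.597 -2.763
vertex 2.484 0.841 -1.663
vertex 1.784 1.112 -2.57
endloop
endfacet
facet normal 0.235 -0.542 -0.807
outer loop
vertex 3.587 1.429 -3.101
vertex 2.826 0.597 -2.763
vertex 2.466 1.476 -3.459
endloop
endfacet
facet normal 0.774 0.422 -0.472
outer loop
vertex 3.716 2.188 -2.21
vertex 3.587 1.429 -3.101
vertex 3.016 2.459 -3.117
endloop
endfacet
facet normal 0.439 0.661 0.608
outer loop
vertex 3.034 1.824 -1.321
vertex 3.716 2.188 -2.21
vertex 2.674 2.703 -2.017
endloop
endfacet
facet normal -0.481 -0.593 -0.646
outer loop
vertex 0.176 -2.473 -1.887
vertex -1.178 -1.808 -1.489
vertex 0.394 -1.27 -3.154
endloop
endfacet
facet normal 0.868 -0.426 -0.255
outer loop
vertex 0.798 -0.772 -2.611
vertex 0.176 -2.473 -1.887
vertex 0.394 -1.27 -3.154
endloop
endfacet
facet normal -0.481 -0.593 -0.646
outer loop
vertex 0.394 -1.27 -3.154
vertex -1.178 -1.808 -1.489
vertex -0.96 -0.605 -2.755
endloop
endfacet
facet normal 0.124 0.684 -0.719
outer loop
vertex -0.96 -0.605 -2.755
vertex 0.798 -0.772 -2.611
vertex 0.394 -1.27 -3.154
endloop
endfacet
facet normal -0.124 -0.683 0.719
outer loop
vertex 0.176 -2.473 -1.887
vertex -0.774 -1.31 -0.946
vertex -1.178 -1.808 -1.489
endloop
endfacet
facet normal 0.868 -0.426 -0.255
outer loop
vertex 0.58 -1.975 -1.345
vertex 0.176 -2.473 -1.887
vertex 0.798 -0.772 -2.611
endloop
endfacet
facet normal -0.123 -0.683 0.720
outer loop
vertex 0.58 -1.975 -1.345
vertex -0.774 -1.31 -0.946
vertex 0.176 -2.473 -1.887
endloop
endfacet
facet normal -0.868 0.426 0.255
outer loop
vertex -1.178 -1.808 -1.489
vertex -0.774 -1.31 -0.946
vertex -0.96 -0.605 -2.755
endloop
endfacet
facet normal 0.124 0.683 -0.720
outer loop
vertex -0.556 -0.107 -2.213
vertex 0.798 -0.772 -2.611
vertex -0.96 -0.605 -2.755
endloop
endfacet
facet normal -0.868 0.426 0.255
outer loop
vertex -0.96 -0.605 -2.755
vertex -0.774 -1.31 -0.946
vertex -0.556 -0.107 -2.213
endloop
endfacet
facet normal 0.481 0.593 0.646
outer loop
vertex -0.556 -0.107 -2.213
vertex 0.58 -1.975 -1.345
vertex 0.798 -0.772 -2.611
endloop
endfacet
facet normal 0.481 0.593 0.646
outer loop
vertex -0.774 -1.31 -0.946
vertex 0.58 -1.975 -1.345
vertex -0.556 -0.107 -2.213
endloop
endfacet

endsolid


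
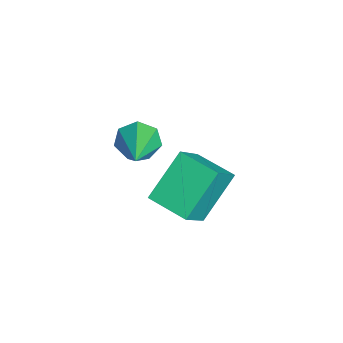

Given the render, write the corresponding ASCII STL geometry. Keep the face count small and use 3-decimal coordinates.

solid 
facet normal -0.897 0.130 -0.422
outer loop
vertex -2.563 -4.259 -3.173
vertex -2.847 -3.853 -2.445
vertex -2.462 -3.502 -3.155
endloop
endfacet
facet normal 0.710 -0.078 -0.700
outer loop
vertex -2.563 -4.259 -3.173
vertex -2.462 -3.502 -3.155
vertex -0.953 -4.127 -1.555
endloop
endfacet
facet normal -0.897 0.131 -0.422
outer loop
vertex -2.462 -3.502 -3.155
vertex -2.847 -3.853 -2.445
vertex -2.65 -3.01 -2.603
endloop
endfacet
facet normal 0.658 0.659 -0.363
outer loop
vertex -2.462 -3.502 -3.155
vertex -2.65 -3.01 -2.603
vertex -0.953 -4.127 -1.555
endloop
endfacet
facet normal -0.897 0.131 -0.422
outer loop
vertex -2.65 -3.01 -2.603
vertex -2.847 -3.853 -2.445
vertex -2.986 -3.152 -1.932
endloop
endfacet
facet normal 0.349 0.866 0.358
outer loop
vertex -2.65 -3.01 -2.603
vertex -2.986 -3.152 -1.932
vertex -0.953 -4.127 -1.555
endloop
endfacet
facet normal -0.897 0.131 -0.422
outer loop
vertex -2.986 -3.152 -1.932
vertex -2.847 -3.853 -2.445
vertex -3.217 -3.822 -1.648
endloop
endfacet
facet normal 0.014 0.386 0.922
outer loop
vertex -2.986 -3.152 -1.932
vertex -3.217 -3.822 -1.648
vertex -0.953 -4.127 -1.555
endloop
endfacet
facet normal -0.897 0.130 -0.422
outer loop
vertex -3.217 -3.822 -1.648
vertex -2.847 -3.853 -2.445
vertex -3.169 -4.515 -1.964
endloop
endfacet
facet normal -0.093 -0.418 0.903
outer loop
vertex -3.217 -3.822 -1.648
vertex -3.169 -4.515 -1.964
vertex -0.953 -4.127 -1.555
endloop
endfacet
facet normal -0.897 0.130 -0.422
outer loop
vertex -3.169 -4.515 -1.964
vertex -2.847 -3.853 -2.445
vertex -2.878 -4.71 -2.643
endloop
endfacet
facet normal 0.107 -0.943 0.316
outer loop
vertex -3.169 -4.515 -1.964
vertex -2.878 -4.71 -2.643
vertex -0.953 -4.127 -1.555
endloop
endfacet
facet normal -0.897 0.130 -0.422
outer loop
vertex -2.878 -4.71 -2.643
vertex -2.847 -3.853 -2.445
vertex -2.563 -4.259 -3.173
endloop
endfacet
facet normal 0.464 -0.791 -0.397
outer loop
vertex -2.878 -4.71 -2.643
vertex -2.563 -4.259 -3.173
vertex -0.953 -4.127 -1.555
endloop
endfacet
facet normal -0.553 0.384 -0.739
outer loop
vertex -0.612 -2.021 -1.057
vertex 0.459 -0.879 -1.265
vertex 0.403 -3.227 -2.445
endloop
endfacet
facet normal -0.678 -0.723 0.132
outer loop
vertex 1.461 -3.961 -1.035
vertex -0.612 -2.021 -1.057
vertex 0.403 -3.227 -2.445
endloop
endfacet
facet normal -0.554 0.384 -0.738
outer loop
vertex 0.403 -3.227 -2.445
vertex 0.459 -0.879 -1.265
vertex 1.474 -2.084 -2.654
endloop
endfacet
facet normal 0.483 -0.574 -0.661
outer loop
vertex 1.474 -2.084 -2.654
vertex 1.461 -3.961 -1.035
vertex 0.403 -3.227 -2.445
endloop
endfacet
facet normal -0.483 0.574 0.661
outer loop
vertex -0.612 -2.021 -1.057
vertex 1.517 -1.613 0.145
vertex 0.459 -0.879 -1.265
endloop
endfacet
facet normal -0.678 -0.723 0.132
outer loop
vertex 0.446 -2.756 0.354
vertex -0.612 -2.021 -1.057
vertex 1.461 -3.961 -1.035
endloop
endfacet
facet normal -0.483 0.574 0.661
outer loop
vertex 0.446 -2.756 0.354
vertex 1.517 -1.613 0.145
vertex -0.612 -2.021 -1.057
endloop
endfacet
facet normal 0.678 0.723 -0.132
outer loop
vertex 0.459 -0.879 -1.265
vertex 1.517 -1.613 0.145
vertex 1.474 -2.084 -2.654
endloop
endfacet
facet normal 0.483 -0.574 -0.661
outer loop
vertex 2.532 -2.819 -1.243
vertex 1.461 -3.961 -1.035
vertex 1.474 -2.084 -2.654
endloop
endfacet
facet normal 0.678 0.723 -0.132
outer loop
vertex 1.474 -2.084 -2.654
vertex 1.517 -1.613 0.145
vertex 2.532 -2.819 -1.243
endloop
endfacet
facet normal 0.554 -0.385 0.738
outer loop
vertex 2.532 -2.819 -1.243
vertex 0.446 -2.756 0.354
vertex 1.461 -3.961 -1.035
endloop
endfacet
facet normal 0.554 -0.384 0.739
outer loop
vertex 1.517 -1.613 0.145
vertex 0.446 -2.756 0.354
vertex 2.532 -2.819 -1.243
endloop
endfacet

endsolid


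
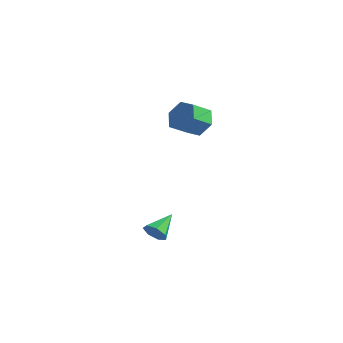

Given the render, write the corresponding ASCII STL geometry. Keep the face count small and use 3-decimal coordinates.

solid 
facet normal 0.203 -0.855 -0.477
outer loop
vertex 2.568 -2.325 -1.585
vertex 2.237 -2.571 -1.285
vertex 2.151 -2.342 -1.732
endloop
endfacet
facet normal 0.171 0.798 -0.578
outer loop
vertex 2.568 -2.325 -1.585
vertex 2.151 -2.342 -1.732
vertex 2.003 -1.589 -0.735
endloop
endfacet
facet normal 0.204 -0.855 -0.477
outer loop
vertex 2.151 -2.342 -1.732
vertex 2.237 -2.571 -1.285
vertex 1.799 -2.532 -1.542
endloop
endfacet
facet normal -0.606 0.589 -0.535
outer loop
vertex 2.151 -2.342 -1.732
vertex 1.799 -2.532 -1.542
vertex 2.003 -1.589 -0.735
endloop
endfacet
facet normal 0.205 -0.854 -0.479
outer loop
vertex 1.799 -2.532 -1.542
vertex 2.237 -2.571 -1.285
vertex 1.777 -2.752 -1.159
endloop
endfacet
facet normal -0.984 0.175 0.044
outer loop
vertex 1.799 -2.532 -1.542
vertex 1.777 -2.752 -1.159
vertex 2.003 -1.589 -0.735
endloop
endfacet
facet normal 0.206 -0.855 -0.477
outer loop
vertex 1.777 -2.752 -1.159
vertex 2.237 -2.571 -1.285
vertex 2.102 -2.835 -0.87
endloop
endfacet
facet normal -0.677 -0.132 0.724
outer loop
vertex 1.777 -2.752 -1.159
vertex 2.102 -2.835 -0.87
vertex 2.003 -1.589 -0.735
endloop
endfacet
facet normal 0.204 -0.855 -0.477
outer loop
vertex 2.102 -2.835 -0.87
vertex 2.237 -2.571 -1.285
vertex 2.529 -2.72 -0.893
endloop
endfacet
facet normal 0.081 -0.101 0.992
outer loop
vertex 2.102 -2.835 -0.87
vertex 2.529 -2.72 -0.893
vertex 2.003 -1.589 -0.735
endloop
endfacet
facet normal 0.204 -0.855 -0.477
outer loop
vertex 2.529 -2.72 -0.893
vertex 2.237 -2.571 -1.285
vertex 2.736 -2.493 -1.211
endloop
endfacet
facet normal 0.723 0.246 0.646
outer loop
vertex 2.529 -2.72 -0.893
vertex 2.736 -2.493 -1.211
vertex 2.003 -1.589 -0.735
endloop
endfacet
facet normal 0.204 -0.855 -0.476
outer loop
vertex 2.736 -2.493 -1.211
vertex 2.237 -2.571 -1.285
vertex 2.568 -2.325 -1.585
endloop
endfacet
facet normal 0.762 0.645 -0.052
outer loop
vertex 2.736 -2.493 -1.211
vertex 2.568 -2.325 -1.585
vertex 2.003 -1.589 -0.735
endloop
endfacet
facet normal 0.063 0.854 -0.516
outer loop
vertex -1.364 3.111 1.442
vertex -2.128 3.111 1.349
vertex -1.814 3.458 1.961
endloop
endfacet
facet normal 0.809 0.259 0.528
outer loop
vertex -1.364 3.111 1.442
vertex -1.814 3.458 1.961
vertex -1.428 2.248 1.964
endloop
endfacet
facet normal 0.809 0.259 0.528
outer loop
vertex -1.428 2.248 1.964
vertex -1.814 3.458 1.961
vertex -1.878 2.595 2.483
endloop
endfacet
facet normal -0.064 -0.854 0.516
outer loop
vertex -1.428 2.248 1.964
vertex -1.878 2.595 2.483
vertex -2.192 2.249 1.871
endloop
endfacet
facet normal 0.064 0.854 -0.517
outer loop
vertex -1.814 3.458 1.961
vertex -2.128 3.111 1.349
vertex -2.578 3.459 1.868
endloop
endfacet
facet normal -0.103 0.520 0.848
outer loop
vertex -1.814 3.458 1.961
vertex -2.578 3.459 1.868
vertex -1.878 2.595 2.483
endloop
endfacet
facet normal -0.102 0.520 0.848
outer loop
vertex -1.878 2.595 2.483
vertex -2.578 3.459 1.868
vertex -2.643 2.596 2.39
endloop
endfacet
facet normal -0.064 -0.854 0.516
outer loop
vertex -1.878 2.595 2.483
vertex -2.643 2.596 2.39
vertex -2.192 2.249 1.871
endloop
endfacet
facet normal 0.064 0.854 -0.517
outer loop
vertex -2.578 3.459 1.868
vertex -2.128 3.111 1.349
vertex -2.892 3.112 1.256
endloop
endfacet
facet normal -0.911 0.262 0.319
outer loop
vertex -2.578 3.459 1.868
vertex -2.892 3.112 1.256
vertex -2.643 2.596 2.39
endloop
endfacet
facet normal -0.911 0.260 0.319
outer loop
vertex -2.643 2.596 2.39
vertex -2.892 3.112 1.256
vertex -2.956 2.249 1.778
endloop
endfacet
facet normal -0.063 -0.854 0.516
outer loop
vertex -2.643 2.596 2.39
vertex -2.956 2.249 1.778
vertex -2.192 2.249 1.871
endloop
endfacet
facet normal 0.064 0.854 -0.516
outer loop
vertex -2.892 3.112 1.256
vertex -2.128 3.111 1.349
vertex -2.442 2.765 0.737
endloop
endfacet
facet normal -0.809 -0.259 -0.528
outer loop
vertex -2.892 3.112 1.256
vertex -2.442 2.765 0.737
vertex -2.956 2.249 1.778
endloop
endfacet
facet normal -0.809 -0.259 -0.528
outer loop
vertex -2.956 2.249 1.778
vertex -2.442 2.765 0.737
vertex -2.506 1.902 1.259
endloop
endfacet
facet normal -0.063 -0.854 0.516
outer loop
vertex -2.956 2.249 1.778
vertex -2.506 1.902 1.259
vertex -2.192 2.249 1.871
endloop
endfacet
facet normal 0.064 0.854 -0.516
outer loop
vertex -2.442 2.765 0.737
vertex -2.128 3.111 1.349
vertex -1.677 2.764 0.83
endloop
endfacet
facet normal 0.102 -0.520 -0.848
outer loop
vertex -2.442 2.765 0.737
vertex -1.677 2.764 0.83
vertex -2.506 1.902 1.259
endloop
endfacet
facet normal 0.103 -0.520 -0.848
outer loop
vertex -2.506 1.902 1.259
vertex -1.677 2.764 0.83
vertex -1.742 1.901 1.352
endloop
endfacet
facet normal -0.064 -0.854 0.517
outer loop
vertex -2.506 1.902 1.259
vertex -1.742 1.901 1.352
vertex -2.192 2.249 1.871
endloop
endfacet
facet normal 0.063 0.854 -0.516
outer loop
vertex -1.677 2.764 0.83
vertex -2.128 3.111 1.349
vertex -1.364 3.111 1.442
endloop
endfacet
facet normal 0.911 -0.261 -0.318
outer loop
vertex -1.677 2.764 0.83
vertex -1.364 3.111 1.442
vertex -1.742 1.901 1.352
endloop
endfacet
facet normal 0.911 -0.261 -0.320
outer loop
vertex -1.742 1.901 1.352
vertex -1.364 3.111 1.442
vertex -1.428 2.248 1.964
endloop
endfacet
facet normal -0.064 -0.854 0.517
outer loop
vertex -1.742 1.901 1.352
vertex -1.428 2.248 1.964
vertex -2.192 2.249 1.871
endloop
endfacet

endsolid


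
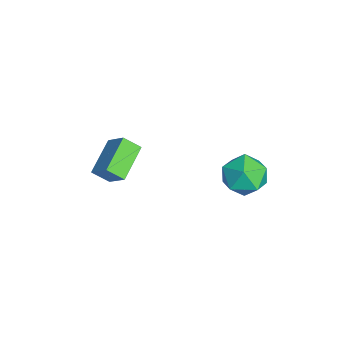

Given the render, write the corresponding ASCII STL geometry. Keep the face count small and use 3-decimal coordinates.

solid 
facet normal -0.883 0.130 0.450
outer loop
vertex 0.65 1.337 2.211
vertex 1.193 1.821 3.137
vertex 0.837 2.499 2.242
endloop
endfacet
facet normal -0.952 0.160 -0.260
outer loop
vertex 0.65 1.337 2.211
vertex 0.837 2.499 2.242
vertex 1.01 1.902 1.242
endloop
endfacet
facet normal -0.714 -0.456 -0.531
outer loop
vertex 0.65 1.337 2.211
vertex 1.01 1.902 1.242
vertex 1.472 0.855 1.519
endloop
endfacet
facet normal -0.499 -0.867 0.011
outer loop
vertex 0.65 1.337 2.211
vertex 1.472 0.855 1.519
vertex 1.585 0.805 2.69
endloop
endfacet
facet normal -0.603 -0.505 0.618
outer loop
vertex 0.65 1.337 2.211
vertex 1.585 0.805 2.69
vertex 1.193 1.821 3.137
endloop
endfacet
facet normal -0.531 0.684 -0.500
outer loop
vertex 1.01 1.902 1.242
vertex 0.837 2.499 2.242
vertex 1.775 2.735 1.57
endloop
endfacet
facet normal -0.420 0.635 0.648
outer loop
vertex 0.837 2.499 2.242
vertex 1.193 1.821 3.137
vertex 1.888 2.685 2.741
endloop
endfacet
facet normal 0.033 -0.392 0.919
outer loop
vertex 1.193 1.821 3.137
vertex 1.585 0.805 2.69
vertex 2.35 1.638 3.018
endloop
endfacet
facet normal 0.202 -0.977 -0.061
outer loop
vertex 1.585 0.805 2.69
vertex 1.472 0.855 1.519
vertex 2.523 1.041 2.018
endloop
endfacet
facet normal -0.146 -0.313 -0.939
outer loop
vertex 1.472 0.855 1.519
vertex 1.01 1.902 1.242
vertex 2.167 1.719 1.123
endloop
endfacet
facet normal 0.499 0.867 -0.011
outer loop
vertex 2.71 2.203 2.049
vertex 1.775 2.735 1.57
vertex 1.888 2.685 2.741
endloop
endfacet
facet normal 0.714 0.456 0.531
outer loop
vertex 2.71 2.203 2.049
vertex 1.888 2.685 2.741
vertex 2.35 1.638 3.018
endloop
endfacet
facet normal 0.952 -0.160 0.260
outer loop
vertex 2.71 2.203 2.049
vertex 2.35 1.638 3.018
vertex 2.523 1.041 2.018
endloop
endfacet
facet normal 0.883 -0.130 -0.450
outer loop
vertex 2.71 2.203 2.049
vertex 2.523 1.041 2.018
vertex 2.167 1.719 1.123
endloop
endfacet
facet normal 0.603 0.505 -0.618
outer loop
vertex 2.71 2.203 2.049
vertex 2.167 1.719 1.123
vertex 1.775 2.735 1.57
endloop
endfacet
facet normal -0.202 0.977 0.061
outer loop
vertex 1.888 2.685 2.741
vertex 1.775 2.735 1.57
vertex 0.837 2.499 2.242
endloop
endfacet
facet normal 0.146 0.313 0.939
outer loop
vertex 2.35 1.638 3.018
vertex 1.888 2.685 2.741
vertex 1.193 1.821 3.137
endloop
endfacet
facet normal 0.531 -0.684 0.500
outer loop
vertex 2.523 1.041 2.018
vertex 2.35 1.638 3.018
vertex 1.585 0.805 2.69
endloop
endfacet
facet normal 0.420 -0.635 -0.648
outer loop
vertex 2.167 1.719 1.123
vertex 2.523 1.041 2.018
vertex 1.472 0.855 1.519
endloop
endfacet
facet normal -0.033 0.392 -0.919
outer loop
vertex 1.775 2.735 1.57
vertex 2.167 1.719 1.123
vertex 1.01 1.902 1.242
endloop
endfacet
facet normal -0.585 -0.459 -0.668
outer loop
vertex -2.352 -4.714 -1.174
vertex -3.941 -3.832 -0.388
vertex -2.23 -3.899 -1.841
endloop
endfacet
facet normal 0.802 -0.445 -0.397
outer loop
vertex -1.399 -3.248 -0.892
vertex -2.352 -4.714 -1.174
vertex -2.23 -3.899 -1.841
endloop
endfacet
facet normal -0.585 -0.460 -0.668
outer loop
vertex -2.23 -3.899 -1.841
vertex -3.941 -3.832 -0.388
vertex -3.819 -3.018 -1.055
endloop
endfacet
facet normal 0.115 0.769 -0.629
outer loop
vertex -3.819 -3.018 -1.055
vertex -1.399 -3.248 -0.892
vertex -2.23 -3.899 -1.841
endloop
endfacet
facet normal -0.116 -0.769 0.629
outer loop
vertex -2.352 -4.714 -1.174
vertex -3.11 -3.181 0.561
vertex -3.941 -3.832 -0.388
endloop
endfacet
facet normal 0.803 -0.445 -0.397
outer loop
vertex -1.521 -4.062 -0.225
vertex -2.352 -4.714 -1.174
vertex -1.399 -3.248 -0.892
endloop
endfacet
facet normal -0.115 -0.769 0.629
outer loop
vertex -1.521 -4.062 -0.225
vertex -3.11 -3.181 0.561
vertex -2.352 -4.714 -1.174
endloop
endfacet
facet normal -0.802 0.446 0.397
outer loop
vertex -3.941 -3.832 -0.388
vertex -3.11 -3.181 0.561
vertex -3.819 -3.018 -1.055
endloop
endfacet
facet normal 0.115 0.769 -0.629
outer loop
vertex -2.988 -2.366 -0.106
vertex -1.399 -3.248 -0.892
vertex -3.819 -3.018 -1.055
endloop
endfacet
facet normal -0.803 0.445 0.397
outer loop
vertex -3.819 -3.018 -1.055
vertex -3.11 -3.181 0.561
vertex -2.988 -2.366 -0.106
endloop
endfacet
facet normal 0.585 0.460 0.668
outer loop
vertex -2.988 -2.366 -0.106
vertex -1.521 -4.062 -0.225
vertex -1.399 -3.248 -0.892
endloop
endfacet
facet normal 0.585 0.459 0.668
outer loop
vertex -3.11 -3.181 0.561
vertex -1.521 -4.062 -0.225
vertex -2.988 -2.366 -0.106
endloop
endfacet

endsolid


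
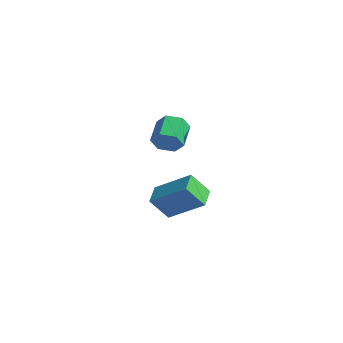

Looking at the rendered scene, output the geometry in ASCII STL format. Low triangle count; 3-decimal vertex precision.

solid 
facet normal 0.536 -0.731 -0.421
outer loop
vertex -2.511 1.98 -0.25
vertex -3.112 1.89 -0.859
vertex -2.459 2.437 -0.977
endloop
endfacet
facet normal 0.842 0.428 0.329
outer loop
vertex -2.511 1.98 -0.25
vertex -2.459 2.437 -0.977
vertex -3.347 3.121 0.407
endloop
endfacet
facet normal 0.842 0.428 0.329
outer loop
vertex -3.347 3.121 0.407
vertex -2.459 2.437 -0.977
vertex -3.295 3.577 -0.32
endloop
endfacet
facet normal -0.536 0.732 0.421
outer loop
vertex -3.347 3.121 0.407
vertex -3.295 3.577 -0.32
vertex -3.948 3.03 -0.201
endloop
endfacet
facet normal 0.537 -0.731 -0.421
outer loop
vertex -2.459 2.437 -0.977
vertex -3.112 1.89 -0.859
vertex -3.06 2.346 -1.585
endloop
endfacet
facet normal 0.473 0.674 -0.568
outer loop
vertex -2.459 2.437 -0.977
vertex -3.06 2.346 -1.585
vertex -3.295 3.577 -0.32
endloop
endfacet
facet normal 0.473 0.674 -0.568
outer loop
vertex -3.295 3.577 -0.32
vertex -3.06 2.346 -1.585
vertex -3.896 3.487 -0.928
endloop
endfacet
facet normal -0.536 0.732 0.421
outer loop
vertex -3.295 3.577 -0.32
vertex -3.896 3.487 -0.928
vertex -3.948 3.03 -0.201
endloop
endfacet
facet normal 0.537 -0.731 -0.421
outer loop
vertex -3.06 2.346 -1.585
vertex -3.112 1.89 -0.859
vertex -3.713 1.799 -1.467
endloop
endfacet
facet normal -0.368 0.246 -0.896
outer loop
vertex -3.06 2.346 -1.585
vertex -3.713 1.799 -1.467
vertex -3.896 3.487 -0.928
endloop
endfacet
facet normal -0.368 0.246 -0.896
outer loop
vertex -3.896 3.487 -0.928
vertex -3.713 1.799 -1.467
vertex -4.549 2.94 -0.81
endloop
endfacet
facet normal -0.536 0.731 0.421
outer loop
vertex -3.896 3.487 -0.928
vertex -4.549 2.94 -0.81
vertex -3.948 3.03 -0.201
endloop
endfacet
facet normal 0.536 -0.732 -0.421
outer loop
vertex -3.713 1.799 -1.467
vertex -3.112 1.89 -0.859
vertex -3.765 1.343 -0.74
endloop
endfacet
facet normal -0.842 -0.428 -0.329
outer loop
vertex -3.713 1.799 -1.467
vertex -3.765 1.343 -0.74
vertex -4.549 2.94 -0.81
endloop
endfacet
facet normal -0.842 -0.428 -0.329
outer loop
vertex -4.549 2.94 -0.81
vertex -3.765 1.343 -0.74
vertex -4.601 2.483 -0.083
endloop
endfacet
facet normal -0.536 0.731 0.421
outer loop
vertex -4.549 2.94 -0.81
vertex -4.601 2.483 -0.083
vertex -3.948 3.03 -0.201
endloop
endfacet
facet normal 0.536 -0.732 -0.421
outer loop
vertex -3.765 1.343 -0.74
vertex -3.112 1.89 -0.859
vertex -3.164 1.433 -0.132
endloop
endfacet
facet normal -0.473 -0.674 0.567
outer loop
vertex -3.765 1.343 -0.74
vertex -3.164 1.433 -0.132
vertex -4.601 2.483 -0.083
endloop
endfacet
facet normal -0.473 -0.674 0.568
outer loop
vertex -4.601 2.483 -0.083
vertex -3.164 1.433 -0.132
vertex -4.0 2.574 0.525
endloop
endfacet
facet normal -0.537 0.731 0.421
outer loop
vertex -4.601 2.483 -0.083
vertex -4.0 2.574 0.525
vertex -3.948 3.03 -0.201
endloop
endfacet
facet normal 0.536 -0.731 -0.421
outer loop
vertex -3.164 1.433 -0.132
vertex -3.112 1.89 -0.859
vertex -2.511 1.98 -0.25
endloop
endfacet
facet normal 0.368 -0.246 0.896
outer loop
vertex -3.164 1.433 -0.132
vertex -2.511 1.98 -0.25
vertex -4.0 2.574 0.525
endloop
endfacet
facet normal 0.368 -0.246 0.896
outer loop
vertex -4.0 2.574 0.525
vertex -2.511 1.98 -0.25
vertex -3.347 3.121 0.407
endloop
endfacet
facet normal -0.537 0.731 0.421
outer loop
vertex -4.0 2.574 0.525
vertex -3.347 3.121 0.407
vertex -3.948 3.03 -0.201
endloop
endfacet
facet normal -0.581 0.772 0.258
outer loop
vertex 2.26 -1.281 0.069
vertex 2.737 -0.537 -1.08
vertex 0.645 -2.097 -1.13
endloop
endfacet
facet normal -0.329 -0.513 0.793
outer loop
vertex 1.343 -3.023 -1.44
vertex 2.26 -1.281 0.069
vertex 0.645 -2.097 -1.13
endloop
endfacet
facet normal -0.582 0.772 0.258
outer loop
vertex 0.645 -2.097 -1.13
vertex 2.737 -0.537 -1.08
vertex 1.123 -1.353 -2.279
endloop
endfacet
facet normal -0.744 -0.376 -0.553
outer loop
vertex 1.123 -1.353 -2.279
vertex 1.343 -3.023 -1.44
vertex 0.645 -2.097 -1.13
endloop
endfacet
facet normal 0.744 0.376 0.552
outer loop
vertex 2.26 -1.281 0.069
vertex 3.435 -1.463 -1.39
vertex 2.737 -0.537 -1.08
endloop
endfacet
facet normal -0.329 -0.513 0.793
outer loop
vertex 2.957 -2.207 -0.241
vertex 2.26 -1.281 0.069
vertex 1.343 -3.023 -1.44
endloop
endfacet
facet normal 0.744 0.375 0.553
outer loop
vertex 2.957 -2.207 -0.241
vertex 3.435 -1.463 -1.39
vertex 2.26 -1.281 0.069
endloop
endfacet
facet normal 0.329 0.513 -0.793
outer loop
vertex 2.737 -0.537 -1.08
vertex 3.435 -1.463 -1.39
vertex 1.123 -1.353 -2.279
endloop
endfacet
facet normal -0.744 -0.375 -0.552
outer loop
vertex 1.82 -2.279 -2.589
vertex 1.343 -3.023 -1.44
vertex 1.123 -1.353 -2.279
endloop
endfacet
facet normal 0.329 0.513 -0.793
outer loop
vertex 1.123 -1.353 -2.279
vertex 3.435 -1.463 -1.39
vertex 1.82 -2.279 -2.589
endloop
endfacet
facet normal 0.582 -0.771 -0.258
outer loop
vertex 1.82 -2.279 -2.589
vertex 2.957 -2.207 -0.241
vertex 1.343 -3.023 -1.44
endloop
endfacet
facet normal 0.581 -0.772 -0.258
outer loop
vertex 3.435 -1.463 -1.39
vertex 2.957 -2.207 -0.241
vertex 1.82 -2.279 -2.589
endloop
endfacet

endsolid


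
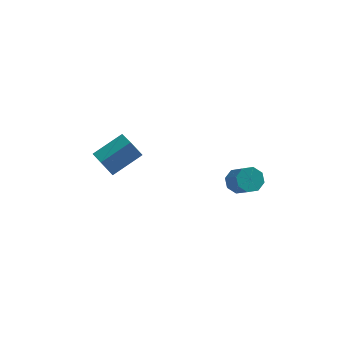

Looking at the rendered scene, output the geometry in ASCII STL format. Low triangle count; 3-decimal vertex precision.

solid 
facet normal -0.273 0.654 -0.706
outer loop
vertex 4.133 -0.895 -1.846
vertex 3.775 -0.512 -1.353
vertex 4.447 -0.509 -1.61
endloop
endfacet
facet normal 0.775 -0.286 -0.564
outer loop
vertex 4.133 -0.895 -1.846
vertex 4.447 -0.509 -1.61
vertex 4.584 -1.972 -0.68
endloop
endfacet
facet normal 0.775 -0.286 -0.564
outer loop
vertex 4.584 -1.972 -0.68
vertex 4.447 -0.509 -1.61
vertex 4.898 -1.586 -0.444
endloop
endfacet
facet normal 0.272 -0.653 0.707
outer loop
vertex 4.584 -1.972 -0.68
vertex 4.898 -1.586 -0.444
vertex 4.225 -1.588 -0.187
endloop
endfacet
facet normal -0.273 0.652 -0.707
outer loop
vertex 4.447 -0.509 -1.61
vertex 3.775 -0.512 -1.353
vertex 4.367 -0.124 -1.224
endloop
endfacet
facet normal 0.951 0.294 -0.096
outer loop
vertex 4.447 -0.509 -1.61
vertex 4.367 -0.124 -1.224
vertex 4.898 -1.586 -0.444
endloop
endfacet
facet normal 0.951 0.294 -0.096
outer loop
vertex 4.898 -1.586 -0.444
vertex 4.367 -0.124 -1.224
vertex 4.818 -1.201 -0.058
endloop
endfacet
facet normal 0.272 -0.653 0.707
outer loop
vertex 4.898 -1.586 -0.444
vertex 4.818 -1.201 -0.058
vertex 4.225 -1.588 -0.187
endloop
endfacet
facet normal -0.274 0.653 -0.707
outer loop
vertex 4.367 -0.124 -1.224
vertex 3.775 -0.512 -1.353
vertex 3.941 0.034 -0.913
endloop
endfacet
facet normal 0.571 0.701 0.427
outer loop
vertex 4.367 -0.124 -1.224
vertex 3.941 0.034 -0.913
vertex 4.818 -1.201 -0.058
endloop
endfacet
facet normal 0.571 0.701 0.427
outer loop
vertex 4.818 -1.201 -0.058
vertex 3.941 0.034 -0.913
vertex 4.391 -1.043 0.253
endloop
endfacet
facet normal 0.273 -0.653 0.706
outer loop
vertex 4.818 -1.201 -0.058
vertex 4.391 -1.043 0.253
vertex 4.225 -1.588 -0.187
endloop
endfacet
facet normal -0.273 0.653 -0.707
outer loop
vertex 3.941 0.034 -0.913
vertex 3.775 -0.512 -1.353
vertex 3.416 -0.128 -0.86
endloop
endfacet
facet normal -0.145 0.698 0.701
outer loop
vertex 3.941 0.034 -0.913
vertex 3.416 -0.128 -0.86
vertex 4.391 -1.043 0.253
endloop
endfacet
facet normal -0.145 0.698 0.701
outer loop
vertex 4.391 -1.043 0.253
vertex 3.416 -0.128 -0.86
vertex 3.867 -1.205 0.306
endloop
endfacet
facet normal 0.273 -0.653 0.706
outer loop
vertex 4.391 -1.043 0.253
vertex 3.867 -1.205 0.306
vertex 4.225 -1.588 -0.187
endloop
endfacet
facet normal -0.272 0.653 -0.707
outer loop
vertex 3.416 -0.128 -0.86
vertex 3.775 -0.512 -1.353
vertex 3.102 -0.514 -1.096
endloop
endfacet
facet normal -0.775 0.286 0.564
outer loop
vertex 3.416 -0.128 -0.86
vertex 3.102 -0.514 -1.096
vertex 3.867 -1.205 0.306
endloop
endfacet
facet normal -0.775 0.286 0.564
outer loop
vertex 3.867 -1.205 0.306
vertex 3.102 -0.514 -1.096
vertex 3.553 -1.591 0.07
endloop
endfacet
facet normal 0.273 -0.654 0.706
outer loop
vertex 3.867 -1.205 0.306
vertex 3.553 -1.591 0.07
vertex 4.225 -1.588 -0.187
endloop
endfacet
facet normal -0.272 0.653 -0.707
outer loop
vertex 3.102 -0.514 -1.096
vertex 3.775 -0.512 -1.353
vertex 3.182 -0.899 -1.482
endloop
endfacet
facet normal -0.951 -0.294 0.096
outer loop
vertex 3.102 -0.514 -1.096
vertex 3.182 -0.899 -1.482
vertex 3.553 -1.591 0.07
endloop
endfacet
facet normal -0.951 -0.294 0.096
outer loop
vertex 3.553 -1.591 0.07
vertex 3.182 -0.899 -1.482
vertex 3.633 -1.976 -0.316
endloop
endfacet
facet normal 0.273 -0.652 0.707
outer loop
vertex 3.553 -1.591 0.07
vertex 3.633 -1.976 -0.316
vertex 4.225 -1.588 -0.187
endloop
endfacet
facet normal -0.273 0.653 -0.706
outer loop
vertex 3.182 -0.899 -1.482
vertex 3.775 -0.512 -1.353
vertex 3.609 -1.057 -1.793
endloop
endfacet
facet normal -0.571 -0.701 -0.427
outer loop
vertex 3.182 -0.899 -1.482
vertex 3.609 -1.057 -1.793
vertex 3.633 -1.976 -0.316
endloop
endfacet
facet normal -0.572 -0.701 -0.427
outer loop
vertex 3.633 -1.976 -0.316
vertex 3.609 -1.057 -1.793
vertex 4.059 -2.134 -0.627
endloop
endfacet
facet normal 0.274 -0.653 0.707
outer loop
vertex 3.633 -1.976 -0.316
vertex 4.059 -2.134 -0.627
vertex 4.225 -1.588 -0.187
endloop
endfacet
facet normal -0.273 0.653 -0.706
outer loop
vertex 3.609 -1.057 -1.793
vertex 3.775 -0.512 -1.353
vertex 4.133 -0.895 -1.846
endloop
endfacet
facet normal 0.145 -0.698 -0.701
outer loop
vertex 3.609 -1.057 -1.793
vertex 4.133 -0.895 -1.846
vertex 4.059 -2.134 -0.627
endloop
endfacet
facet normal 0.145 -0.698 -0.701
outer loop
vertex 4.059 -2.134 -0.627
vertex 4.133 -0.895 -1.846
vertex 4.584 -1.972 -0.68
endloop
endfacet
facet normal 0.273 -0.653 0.707
outer loop
vertex 4.059 -2.134 -0.627
vertex 4.584 -1.972 -0.68
vertex 4.225 -1.588 -0.187
endloop
endfacet
facet normal -0.794 -0.428 -0.432
outer loop
vertex -2.869 2.083 -2.173
vertex -3.289 3.406 -2.713
vertex -2.303 1.908 -3.04
endloop
endfacet
facet normal 0.282 -0.888 0.363
outer loop
vertex -0.811 2.714 -2.227
vertex -2.869 2.083 -2.173
vertex -2.303 1.908 -3.04
endloop
endfacet
facet normal -0.794 -0.428 -0.432
outer loop
vertex -2.303 1.908 -3.04
vertex -3.289 3.406 -2.713
vertex -2.723 3.232 -3.58
endloop
endfacet
facet normal 0.539 -0.166 -0.826
outer loop
vertex -2.723 3.232 -3.58
vertex -0.811 2.714 -2.227
vertex -2.303 1.908 -3.04
endloop
endfacet
facet normal -0.539 0.166 0.826
outer loop
vertex -2.869 2.083 -2.173
vertex -1.797 4.212 -1.9
vertex -3.289 3.406 -2.713
endloop
endfacet
facet normal 0.282 -0.888 0.362
outer loop
vertex -1.377 2.888 -1.36
vertex -2.869 2.083 -2.173
vertex -0.811 2.714 -2.227
endloop
endfacet
facet normal -0.539 0.166 0.826
outer loop
vertex -1.377 2.888 -1.36
vertex -1.797 4.212 -1.9
vertex -2.869 2.083 -2.173
endloop
endfacet
facet normal -0.282 0.888 -0.363
outer loop
vertex -3.289 3.406 -2.713
vertex -1.797 4.212 -1.9
vertex -2.723 3.232 -3.58
endloop
endfacet
facet normal 0.539 -0.166 -0.826
outer loop
vertex -1.231 4.037 -2.767
vertex -0.811 2.714 -2.227
vertex -2.723 3.232 -3.58
endloop
endfacet
facet normal -0.281 0.888 -0.363
outer loop
vertex -2.723 3.232 -3.58
vertex -1.797 4.212 -1.9
vertex -1.231 4.037 -2.767
endloop
endfacet
facet normal 0.794 0.428 0.432
outer loop
vertex -1.231 4.037 -2.767
vertex -1.377 2.888 -1.36
vertex -0.811 2.714 -2.227
endloop
endfacet
facet normal 0.794 0.428 0.432
outer loop
vertex -1.797 4.212 -1.9
vertex -1.377 2.888 -1.36
vertex -1.231 4.037 -2.767
endloop
endfacet

endsolid
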